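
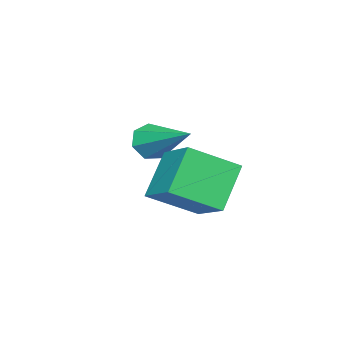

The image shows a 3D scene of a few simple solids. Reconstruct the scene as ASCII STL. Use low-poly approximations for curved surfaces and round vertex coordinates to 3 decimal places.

solid 
facet normal -0.271 -0.862 -0.429
outer loop
vertex 0.245 -0.794 3.417
vertex -0.126 -0.429 2.918
vertex 0.563 -0.638 2.902
endloop
endfacet
facet normal 0.861 -0.168 0.480
outer loop
vertex 0.245 -0.794 3.417
vertex 0.563 -0.638 2.902
vertex 0.446 1.389 3.822
endloop
endfacet
facet normal -0.271 -0.862 -0.429
outer loop
vertex 0.563 -0.638 2.902
vertex -0.126 -0.429 2.918
vertex 0.363 -0.325 2.4
endloop
endfacet
facet normal 0.947 0.176 -0.268
outer loop
vertex 0.563 -0.638 2.902
vertex 0.363 -0.325 2.4
vertex 0.446 1.389 3.822
endloop
endfacet
facet normal -0.271 -0.862 -0.429
outer loop
vertex 0.363 -0.325 2.4
vertex -0.126 -0.429 2.918
vertex -0.205 -0.091 2.288
endloop
endfacet
facet normal 0.381 0.579 -0.721
outer loop
vertex 0.363 -0.325 2.4
vertex -0.205 -0.091 2.288
vertex 0.446 1.389 3.822
endloop
endfacet
facet normal -0.269 -0.862 -0.429
outer loop
vertex -0.205 -0.091 2.288
vertex -0.126 -0.429 2.918
vertex -0.714 -0.112 2.65
endloop
endfacet
facet normal -0.412 0.737 -0.536
outer loop
vertex -0.205 -0.091 2.288
vertex -0.714 -0.112 2.65
vertex 0.446 1.389 3.822
endloop
endfacet
facet normal -0.271 -0.863 -0.427
outer loop
vertex -0.714 -0.112 2.65
vertex -0.126 -0.429 2.918
vertex -0.779 -0.371 3.215
endloop
endfacet
facet normal -0.835 0.530 0.147
outer loop
vertex -0.714 -0.112 2.65
vertex -0.779 -0.371 3.215
vertex 0.446 1.389 3.822
endloop
endfacet
facet normal -0.272 -0.862 -0.429
outer loop
vertex -0.779 -0.371 3.215
vertex -0.126 -0.429 2.918
vertex -0.353 -0.675 3.556
endloop
endfacet
facet normal -0.569 0.115 0.814
outer loop
vertex -0.779 -0.371 3.215
vertex -0.353 -0.675 3.556
vertex 0.446 1.389 3.822
endloop
endfacet
facet normal -0.271 -0.862 -0.429
outer loop
vertex -0.353 -0.675 3.556
vertex -0.126 -0.429 2.918
vertex 0.245 -0.794 3.417
endloop
endfacet
facet normal 0.185 -0.196 0.963
outer loop
vertex -0.353 -0.675 3.556
vertex 0.245 -0.794 3.417
vertex 0.446 1.389 3.822
endloop
endfacet
facet normal -0.456 -0.776 -0.437
outer loop
vertex 3.116 1.602 2.281
vertex 2.004 1.511 3.603
vertex 2.038 2.703 1.45
endloop
endfacet
facet normal 0.643 0.053 -0.764
outer loop
vertex 2.816 4.029 2.197
vertex 3.116 1.602 2.281
vertex 2.038 2.703 1.45
endloop
endfacet
facet normal -0.455 -0.776 -0.437
outer loop
vertex 2.038 2.703 1.45
vertex 2.004 1.511 3.603
vertex 0.926 2.611 2.772
endloop
endfacet
facet normal -0.616 0.629 -0.474
outer loop
vertex 0.926 2.611 2.772
vertex 2.816 4.029 2.197
vertex 2.038 2.703 1.45
endloop
endfacet
facet normal 0.616 -0.629 0.475
outer loop
vertex 3.116 1.602 2.281
vertex 2.782 2.837 4.35
vertex 2.004 1.511 3.603
endloop
endfacet
facet normal 0.643 0.053 -0.764
outer loop
vertex 3.894 2.929 3.028
vertex 3.116 1.602 2.281
vertex 2.816 4.029 2.197
endloop
endfacet
facet normal 0.616 -0.628 0.475
outer loop
vertex 3.894 2.929 3.028
vertex 2.782 2.837 4.35
vertex 3.116 1.602 2.281
endloop
endfacet
facet normal -0.643 -0.053 0.764
outer loop
vertex 2.004 1.511 3.603
vertex 2.782 2.837 4.35
vertex 0.926 2.611 2.772
endloop
endfacet
facet normal -0.616 0.628 -0.475
outer loop
vertex 1.704 3.938 3.519
vertex 2.816 4.029 2.197
vertex 0.926 2.611 2.772
endloop
endfacet
facet normal -0.643 -0.053 0.764
outer loop
vertex 0.926 2.611 2.772
vertex 2.782 2.837 4.35
vertex 1.704 3.938 3.519
endloop
endfacet
facet normal 0.455 0.776 0.436
outer loop
vertex 1.704 3.938 3.519
vertex 3.894 2.929 3.028
vertex 2.816 4.029 2.197
endloop
endfacet
facet normal 0.455 0.776 0.437
outer loop
vertex 2.782 2.837 4.35
vertex 3.894 2.929 3.028
vertex 1.704 3.938 3.519
endloop
endfacet

endsolid


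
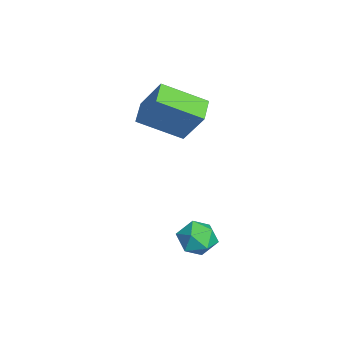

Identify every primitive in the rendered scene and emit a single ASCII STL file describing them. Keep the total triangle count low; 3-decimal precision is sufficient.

solid 
facet normal 0.242 0.056 0.969
outer loop
vertex 3.9 -1.027 0.022
vertex 3.408 -1.703 0.184
vertex 4.229 -1.811 -0.015
endloop
endfacet
facet normal 0.773 0.298 0.559
outer loop
vertex 3.9 -1.027 0.022
vertex 4.229 -1.811 -0.015
vertex 4.435 -1.235 -0.607
endloop
endfacet
facet normal 0.520 0.838 0.165
outer loop
vertex 3.9 -1.027 0.022
vertex 4.435 -1.235 -0.607
vertex 3.741 -0.771 -0.775
endloop
endfacet
facet normal -0.167 0.928 0.332
outer loop
vertex 3.9 -1.027 0.022
vertex 3.741 -0.771 -0.775
vertex 3.106 -1.06 -0.286
endloop
endfacet
facet normal -0.340 0.446 0.828
outer loop
vertex 3.9 -1.027 0.022
vertex 3.106 -1.06 -0.286
vertex 3.408 -1.703 0.184
endloop
endfacet
facet normal 0.967 -0.226 0.116
outer loop
vertex 4.435 -1.235 -0.607
vertex 4.229 -1.811 -0.015
vertex 4.274 -2.04 -0.834
endloop
endfacet
facet normal 0.107 -0.618 0.779
outer loop
vertex 4.229 -1.811 -0.015
vertex 3.408 -1.703 0.184
vertex 3.639 -2.329 -0.345
endloop
endfacet
facet normal -0.834 0.011 0.551
outer loop
vertex 3.408 -1.703 0.184
vertex 3.106 -1.06 -0.286
vertex 2.945 -1.865 -0.513
endloop
endfacet
facet normal -0.555 0.793 -0.252
outer loop
vertex 3.106 -1.06 -0.286
vertex 3.741 -0.771 -0.775
vertex 3.151 -1.289 -1.105
endloop
endfacet
facet normal 0.558 0.646 -0.521
outer loop
vertex 3.741 -0.771 -0.775
vertex 4.435 -1.235 -0.607
vertex 3.972 -1.397 -1.304
endloop
endfacet
facet normal 0.167 -0.928 -0.332
outer loop
vertex 3.48 -2.073 -1.142
vertex 4.274 -2.04 -0.834
vertex 3.639 -2.329 -0.345
endloop
endfacet
facet normal -0.520 -0.838 -0.165
outer loop
vertex 3.48 -2.073 -1.142
vertex 3.639 -2.329 -0.345
vertex 2.945 -1.865 -0.513
endloop
endfacet
facet normal -0.773 -0.298 -0.559
outer loop
vertex 3.48 -2.073 -1.142
vertex 2.945 -1.865 -0.513
vertex 3.151 -1.289 -1.105
endloop
endfacet
facet normal -0.242 -0.056 -0.969
outer loop
vertex 3.48 -2.073 -1.142
vertex 3.151 -1.289 -1.105
vertex 3.972 -1.397 -1.304
endloop
endfacet
facet normal 0.340 -0.446 -0.828
outer loop
vertex 3.48 -2.073 -1.142
vertex 3.972 -1.397 -1.304
vertex 4.274 -2.04 -0.834
endloop
endfacet
facet normal 0.555 -0.793 0.252
outer loop
vertex 3.639 -2.329 -0.345
vertex 4.274 -2.04 -0.834
vertex 4.229 -1.811 -0.015
endloop
endfacet
facet normal -0.558 -0.646 0.521
outer loop
vertex 2.945 -1.865 -0.513
vertex 3.639 -2.329 -0.345
vertex 3.408 -1.703 0.184
endloop
endfacet
facet normal -0.967 0.226 -0.116
outer loop
vertex 3.151 -1.289 -1.105
vertex 2.945 -1.865 -0.513
vertex 3.106 -1.06 -0.286
endloop
endfacet
facet normal -0.107 0.618 -0.779
outer loop
vertex 3.972 -1.397 -1.304
vertex 3.151 -1.289 -1.105
vertex 3.741 -0.771 -0.775
endloop
endfacet
facet normal 0.834 -0.011 -0.551
outer loop
vertex 4.274 -2.04 -0.834
vertex 3.972 -1.397 -1.304
vertex 4.435 -1.235 -0.607
endloop
endfacet
facet normal -0.360 -0.422 -0.832
outer loop
vertex -0.498 -3.637 3.094
vertex -1.542 -3.402 3.426
vertex -0.397 -1.829 2.133
endloop
endfacet
facet normal 0.932 -0.209 -0.296
outer loop
vertex 0.242 -1.078 3.614
vertex -0.498 -3.637 3.094
vertex -0.397 -1.829 2.133
endloop
endfacet
facet normal -0.359 -0.423 -0.832
outer loop
vertex -0.397 -1.829 2.133
vertex -1.542 -3.402 3.426
vertex -1.441 -1.595 2.464
endloop
endfacet
facet normal 0.049 0.882 -0.469
outer loop
vertex -1.441 -1.595 2.464
vertex 0.242 -1.078 3.614
vertex -0.397 -1.829 2.133
endloop
endfacet
facet normal -0.050 -0.882 0.469
outer loop
vertex -0.498 -3.637 3.094
vertex -0.903 -2.651 4.907
vertex -1.542 -3.402 3.426
endloop
endfacet
facet normal 0.932 -0.209 -0.296
outer loop
vertex 0.141 -2.885 4.576
vertex -0.498 -3.637 3.094
vertex 0.242 -1.078 3.614
endloop
endfacet
facet normal -0.049 -0.882 0.469
outer loop
vertex 0.141 -2.885 4.576
vertex -0.903 -2.651 4.907
vertex -0.498 -3.637 3.094
endloop
endfacet
facet normal -0.932 0.210 0.296
outer loop
vertex -1.542 -3.402 3.426
vertex -0.903 -2.651 4.907
vertex -1.441 -1.595 2.464
endloop
endfacet
facet normal 0.049 0.882 -0.469
outer loop
vertex -0.802 -0.843 3.946
vertex 0.242 -1.078 3.614
vertex -1.441 -1.595 2.464
endloop
endfacet
facet normal -0.932 0.209 0.296
outer loop
vertex -1.441 -1.595 2.464
vertex -0.903 -2.651 4.907
vertex -0.802 -0.843 3.946
endloop
endfacet
facet normal 0.360 0.423 0.832
outer loop
vertex -0.802 -0.843 3.946
vertex 0.141 -2.885 4.576
vertex 0.242 -1.078 3.614
endloop
endfacet
facet normal 0.359 0.422 0.832
outer loop
vertex -0.903 -2.651 4.907
vertex 0.141 -2.885 4.576
vertex -0.802 -0.843 3.946
endloop
endfacet

endsolid


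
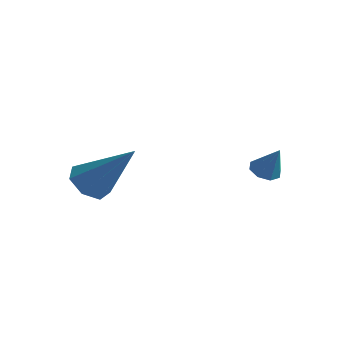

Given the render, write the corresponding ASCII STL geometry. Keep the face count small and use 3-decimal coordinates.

solid 
facet normal -0.493 0.032 -0.869
outer loop
vertex 3.604 3.578 -2.745
vertex 3.207 3.839 -2.51
vertex 3.653 3.98 -2.758
endloop
endfacet
facet normal 0.986 -0.124 -0.113
outer loop
vertex 3.604 3.578 -2.745
vertex 3.653 3.98 -2.758
vertex 3.773 3.801 -1.51
endloop
endfacet
facet normal -0.493 0.032 -0.869
outer loop
vertex 3.653 3.98 -2.758
vertex 3.207 3.839 -2.51
vertex 3.441 4.3 -2.626
endloop
endfacet
facet normal 0.833 0.553 -0.001
outer loop
vertex 3.653 3.98 -2.758
vertex 3.441 4.3 -2.626
vertex 3.773 3.801 -1.51
endloop
endfacet
facet normal -0.494 0.032 -0.869
outer loop
vertex 3.441 4.3 -2.626
vertex 3.207 3.839 -2.51
vertex 3.092 4.349 -2.426
endloop
endfacet
facet normal 0.305 0.900 0.312
outer loop
vertex 3.441 4.3 -2.626
vertex 3.092 4.349 -2.426
vertex 3.773 3.801 -1.51
endloop
endfacet
facet normal -0.494 0.032 -0.869
outer loop
vertex 3.092 4.349 -2.426
vertex 3.207 3.839 -2.51
vertex 2.81 4.1 -2.275
endloop
endfacet
facet normal -0.287 0.713 0.640
outer loop
vertex 3.092 4.349 -2.426
vertex 2.81 4.1 -2.275
vertex 3.773 3.801 -1.51
endloop
endfacet
facet normal -0.493 0.033 -0.869
outer loop
vertex 2.81 4.1 -2.275
vertex 3.207 3.839 -2.51
vertex 2.76 3.698 -2.262
endloop
endfacet
facet normal -0.600 0.100 0.794
outer loop
vertex 2.81 4.1 -2.275
vertex 2.76 3.698 -2.262
vertex 3.773 3.801 -1.51
endloop
endfacet
facet normal -0.493 0.032 -0.870
outer loop
vertex 2.76 3.698 -2.262
vertex 3.207 3.839 -2.51
vertex 2.972 3.378 -2.394
endloop
endfacet
facet normal -0.448 -0.578 0.682
outer loop
vertex 2.76 3.698 -2.262
vertex 2.972 3.378 -2.394
vertex 3.773 3.801 -1.51
endloop
endfacet
facet normal -0.493 0.033 -0.869
outer loop
vertex 2.972 3.378 -2.394
vertex 3.207 3.839 -2.51
vertex 3.321 3.328 -2.594
endloop
endfacet
facet normal 0.080 -0.925 0.371
outer loop
vertex 2.972 3.378 -2.394
vertex 3.321 3.328 -2.594
vertex 3.773 3.801 -1.51
endloop
endfacet
facet normal -0.493 0.033 -0.869
outer loop
vertex 3.321 3.328 -2.594
vertex 3.207 3.839 -2.51
vertex 3.604 3.578 -2.745
endloop
endfacet
facet normal 0.674 -0.738 0.041
outer loop
vertex 3.321 3.328 -2.594
vertex 3.604 3.578 -2.745
vertex 3.773 3.801 -1.51
endloop
endfacet
facet normal -0.668 -0.179 -0.722
outer loop
vertex 0.127 -0.126 -3.262
vertex -0.452 0.054 -2.771
vertex -0.058 0.525 -3.252
endloop
endfacet
facet normal 0.863 0.252 -0.438
outer loop
vertex 0.127 -0.126 -3.262
vertex -0.058 0.525 -3.252
vertex 1.012 0.446 -1.189
endloop
endfacet
facet normal -0.668 -0.178 -0.722
outer loop
vertex -0.058 0.525 -3.252
vertex -0.452 0.054 -2.771
vertex -0.54 0.821 -2.879
endloop
endfacet
facet normal 0.411 0.894 -0.179
outer loop
vertex -0.058 0.525 -3.252
vertex -0.54 0.821 -2.879
vertex 1.012 0.446 -1.189
endloop
endfacet
facet normal -0.669 -0.178 -0.722
outer loop
vertex -0.54 0.821 -2.879
vertex -0.452 0.054 -2.771
vertex -0.955 0.54 -2.425
endloop
endfacet
facet normal -0.196 0.904 0.380
outer loop
vertex -0.54 0.821 -2.879
vertex -0.955 0.54 -2.425
vertex 1.012 0.446 -1.189
endloop
endfacet
facet normal -0.669 -0.179 -0.721
outer loop
vertex -0.955 0.54 -2.425
vertex -0.452 0.054 -2.771
vertex -0.991 -0.108 -2.231
endloop
endfacet
facet normal -0.502 0.273 0.820
outer loop
vertex -0.955 0.54 -2.425
vertex -0.991 -0.108 -2.231
vertex 1.012 0.446 -1.189
endloop
endfacet
facet normal -0.669 -0.180 -0.721
outer loop
vertex -0.991 -0.108 -2.231
vertex -0.452 0.054 -2.771
vertex -0.621 -0.633 -2.443
endloop
endfacet
facet normal -0.276 -0.521 0.808
outer loop
vertex -0.991 -0.108 -2.231
vertex -0.621 -0.633 -2.443
vertex 1.012 0.446 -1.189
endloop
endfacet
facet normal -0.669 -0.180 -0.721
outer loop
vertex -0.621 -0.633 -2.443
vertex -0.452 0.054 -2.771
vertex -0.124 -0.641 -2.902
endloop
endfacet
facet normal 0.312 -0.882 0.353
outer loop
vertex -0.621 -0.633 -2.443
vertex -0.124 -0.641 -2.902
vertex 1.012 0.446 -1.189
endloop
endfacet
facet normal -0.668 -0.179 -0.722
outer loop
vertex -0.124 -0.641 -2.902
vertex -0.452 0.054 -2.771
vertex 0.127 -0.126 -3.262
endloop
endfacet
facet normal 0.818 -0.539 -0.201
outer loop
vertex -0.124 -0.641 -2.902
vertex 0.127 -0.126 -3.262
vertex 1.012 0.446 -1.189
endloop
endfacet

endsolid


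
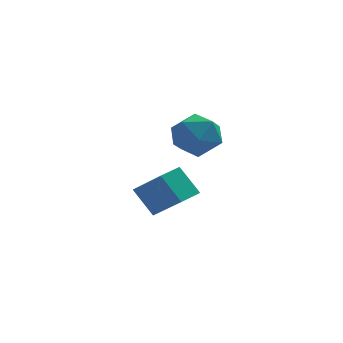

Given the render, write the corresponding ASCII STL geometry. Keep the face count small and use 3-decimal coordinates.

solid 
facet normal -0.007 -0.036 0.999
outer loop
vertex -1.075 -0.551 1.188
vertex -1.546 -1.537 1.149
vertex -0.456 -1.452 1.16
endloop
endfacet
facet normal 0.544 0.350 0.763
outer loop
vertex -1.075 -0.551 1.188
vertex -0.456 -1.452 1.16
vertex -0.179 -0.58 0.562
endloop
endfacet
facet normal 0.286 0.885 0.368
outer loop
vertex -1.075 -0.551 1.188
vertex -0.179 -0.58 0.562
vertex -1.098 -0.125 0.181
endloop
endfacet
facet normal -0.426 0.830 0.361
outer loop
vertex -1.075 -0.551 1.188
vertex -1.098 -0.125 0.181
vertex -1.943 -0.717 0.544
endloop
endfacet
facet normal -0.607 0.260 0.751
outer loop
vertex -1.075 -0.551 1.188
vertex -1.943 -0.717 0.544
vertex -1.546 -1.537 1.149
endloop
endfacet
facet normal 0.939 -0.067 0.338
outer loop
vertex -0.179 -0.58 0.562
vertex -0.456 -1.452 1.16
vertex -0.097 -1.583 0.136
endloop
endfacet
facet normal 0.047 -0.691 0.721
outer loop
vertex -0.456 -1.452 1.16
vertex -1.546 -1.537 1.149
vertex -0.942 -2.175 0.499
endloop
endfacet
facet normal -0.924 -0.211 0.320
outer loop
vertex -1.546 -1.537 1.149
vertex -1.943 -0.717 0.544
vertex -1.861 -1.72 0.118
endloop
endfacet
facet normal -0.631 0.710 -0.312
outer loop
vertex -1.943 -0.717 0.544
vertex -1.098 -0.125 0.181
vertex -1.584 -0.848 -0.48
endloop
endfacet
facet normal 0.520 0.799 -0.301
outer loop
vertex -1.098 -0.125 0.181
vertex -0.179 -0.58 0.562
vertex -0.494 -0.763 -0.469
endloop
endfacet
facet normal 0.426 -0.830 -0.361
outer loop
vertex -0.965 -1.749 -0.508
vertex -0.097 -1.583 0.136
vertex -0.942 -2.175 0.499
endloop
endfacet
facet normal -0.286 -0.885 -0.368
outer loop
vertex -0.965 -1.749 -0.508
vertex -0.942 -2.175 0.499
vertex -1.861 -1.72 0.118
endloop
endfacet
facet normal -0.544 -0.350 -0.763
outer loop
vertex -0.965 -1.749 -0.508
vertex -1.861 -1.72 0.118
vertex -1.584 -0.848 -0.48
endloop
endfacet
facet normal 0.007 0.036 -0.999
outer loop
vertex -0.965 -1.749 -0.508
vertex -1.584 -0.848 -0.48
vertex -0.494 -0.763 -0.469
endloop
endfacet
facet normal 0.607 -0.260 -0.751
outer loop
vertex -0.965 -1.749 -0.508
vertex -0.494 -0.763 -0.469
vertex -0.097 -1.583 0.136
endloop
endfacet
facet normal 0.631 -0.710 0.312
outer loop
vertex -0.942 -2.175 0.499
vertex -0.097 -1.583 0.136
vertex -0.456 -1.452 1.16
endloop
endfacet
facet normal -0.520 -0.799 0.301
outer loop
vertex -1.861 -1.72 0.118
vertex -0.942 -2.175 0.499
vertex -1.546 -1.537 1.149
endloop
endfacet
facet normal -0.939 0.067 -0.338
outer loop
vertex -1.584 -0.848 -0.48
vertex -1.861 -1.72 0.118
vertex -1.943 -0.717 0.544
endloop
endfacet
facet normal -0.047 0.691 -0.721
outer loop
vertex -0.494 -0.763 -0.469
vertex -1.584 -0.848 -0.48
vertex -1.098 -0.125 0.181
endloop
endfacet
facet normal 0.924 0.211 -0.320
outer loop
vertex -0.097 -1.583 0.136
vertex -0.494 -0.763 -0.469
vertex -0.179 -0.58 0.562
endloop
endfacet
facet normal -0.526 0.354 0.774
outer loop
vertex -2.34 1.117 -2.721
vertex -1.632 1.966 -2.628
vertex -3.431 2.161 -3.939
endloop
endfacet
facet normal -0.638 -0.765 -0.084
outer loop
vertex -2.648 1.634 -5.092
vertex -2.34 1.117 -2.721
vertex -3.431 2.161 -3.939
endloop
endfacet
facet normal -0.526 0.354 0.774
outer loop
vertex -3.431 2.161 -3.939
vertex -1.632 1.966 -2.628
vertex -2.723 3.01 -3.846
endloop
endfacet
facet normal -0.563 0.538 -0.628
outer loop
vertex -2.723 3.01 -3.846
vertex -2.648 1.634 -5.092
vertex -3.431 2.161 -3.939
endloop
endfacet
facet normal 0.563 -0.538 0.628
outer loop
vertex -2.34 1.117 -2.721
vertex -0.849 1.439 -3.781
vertex -1.632 1.966 -2.628
endloop
endfacet
facet normal -0.638 -0.765 -0.084
outer loop
vertex -1.557 0.59 -3.874
vertex -2.34 1.117 -2.721
vertex -2.648 1.634 -5.092
endloop
endfacet
facet normal 0.563 -0.538 0.628
outer loop
vertex -1.557 0.59 -3.874
vertex -0.849 1.439 -3.781
vertex -2.34 1.117 -2.721
endloop
endfacet
facet normal 0.638 0.765 0.084
outer loop
vertex -1.632 1.966 -2.628
vertex -0.849 1.439 -3.781
vertex -2.723 3.01 -3.846
endloop
endfacet
facet normal -0.563 0.538 -0.628
outer loop
vertex -1.94 2.483 -4.999
vertex -2.648 1.634 -5.092
vertex -2.723 3.01 -3.846
endloop
endfacet
facet normal 0.638 0.765 0.084
outer loop
vertex -2.723 3.01 -3.846
vertex -0.849 1.439 -3.781
vertex -1.94 2.483 -4.999
endloop
endfacet
facet normal 0.526 -0.354 -0.774
outer loop
vertex -1.94 2.483 -4.999
vertex -1.557 0.59 -3.874
vertex -2.648 1.634 -5.092
endloop
endfacet
facet normal 0.526 -0.354 -0.774
outer loop
vertex -0.849 1.439 -3.781
vertex -1.557 0.59 -3.874
vertex -1.94 2.483 -4.999
endloop
endfacet

endsolid


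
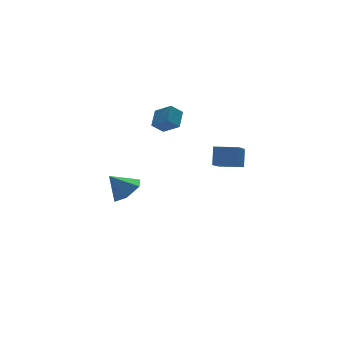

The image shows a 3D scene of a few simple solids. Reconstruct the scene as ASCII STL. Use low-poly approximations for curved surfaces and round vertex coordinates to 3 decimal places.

solid 
facet normal 0.573 -0.319 -0.755
outer loop
vertex 0.886 2.255 -1.058
vertex 0.044 2.095 -1.629
vertex 0.518 3.009 -1.655
endloop
endfacet
facet normal 0.336 0.680 0.652
outer loop
vertex 0.886 2.255 -1.058
vertex 0.518 3.009 -1.655
vertex -0.804 2.565 -0.511
endloop
endfacet
facet normal 0.573 -0.319 -0.755
outer loop
vertex 0.518 3.009 -1.655
vertex 0.044 2.095 -1.629
vertex -0.324 2.849 -2.226
endloop
endfacet
facet normal -0.245 0.965 0.091
outer loop
vertex 0.518 3.009 -1.655
vertex -0.324 2.849 -2.226
vertex -0.804 2.565 -0.511
endloop
endfacet
facet normal 0.573 -0.318 -0.755
outer loop
vertex -0.324 2.849 -2.226
vertex 0.044 2.095 -1.629
vertex -0.798 1.934 -2.2
endloop
endfacet
facet normal -0.877 0.449 -0.171
outer loop
vertex -0.324 2.849 -2.226
vertex -0.798 1.934 -2.2
vertex -0.804 2.565 -0.511
endloop
endfacet
facet normal 0.573 -0.318 -0.755
outer loop
vertex -0.798 1.934 -2.2
vertex 0.044 2.095 -1.629
vertex -0.43 1.18 -1.603
endloop
endfacet
facet normal -0.927 -0.351 0.128
outer loop
vertex -0.798 1.934 -2.2
vertex -0.43 1.18 -1.603
vertex -0.804 2.565 -0.511
endloop
endfacet
facet normal 0.573 -0.318 -0.755
outer loop
vertex -0.43 1.18 -1.603
vertex 0.044 2.095 -1.629
vertex 0.412 1.34 -1.032
endloop
endfacet
facet normal -0.346 -0.637 0.689
outer loop
vertex -0.43 1.18 -1.603
vertex 0.412 1.34 -1.032
vertex -0.804 2.565 -0.511
endloop
endfacet
facet normal 0.573 -0.318 -0.755
outer loop
vertex 0.412 1.34 -1.032
vertex 0.044 2.095 -1.629
vertex 0.886 2.255 -1.058
endloop
endfacet
facet normal 0.286 -0.121 0.951
outer loop
vertex 0.412 1.34 -1.032
vertex 0.886 2.255 -1.058
vertex -0.804 2.565 -0.511
endloop
endfacet
facet normal -0.266 -0.431 -0.862
outer loop
vertex 3.296 -4.437 2.649
vertex 2.201 -3.633 2.585
vertex 4.44 -2.964 1.56
endloop
endfacet
facet normal 0.805 -0.591 0.047
outer loop
vertex 4.759 -2.447 2.595
vertex 3.296 -4.437 2.649
vertex 4.44 -2.964 1.56
endloop
endfacet
facet normal -0.266 -0.430 -0.863
outer loop
vertex 4.44 -2.964 1.56
vertex 2.201 -3.633 2.585
vertex 3.345 -2.16 1.497
endloop
endfacet
facet normal 0.530 0.682 -0.504
outer loop
vertex 3.345 -2.16 1.497
vertex 4.759 -2.447 2.595
vertex 4.44 -2.964 1.56
endloop
endfacet
facet normal -0.530 -0.682 0.504
outer loop
vertex 3.296 -4.437 2.649
vertex 2.52 -3.116 3.62
vertex 2.201 -3.633 2.585
endloop
endfacet
facet normal 0.805 -0.591 0.047
outer loop
vertex 3.615 -3.92 3.683
vertex 3.296 -4.437 2.649
vertex 4.759 -2.447 2.595
endloop
endfacet
facet normal -0.530 -0.682 0.504
outer loop
vertex 3.615 -3.92 3.683
vertex 2.52 -3.116 3.62
vertex 3.296 -4.437 2.649
endloop
endfacet
facet normal -0.805 0.591 -0.047
outer loop
vertex 2.201 -3.633 2.585
vertex 2.52 -3.116 3.62
vertex 3.345 -2.16 1.497
endloop
endfacet
facet normal 0.530 0.682 -0.504
outer loop
vertex 3.664 -1.643 2.531
vertex 4.759 -2.447 2.595
vertex 3.345 -2.16 1.497
endloop
endfacet
facet normal -0.805 0.591 -0.047
outer loop
vertex 3.345 -2.16 1.497
vertex 2.52 -3.116 3.62
vertex 3.664 -1.643 2.531
endloop
endfacet
facet normal 0.266 0.431 0.862
outer loop
vertex 3.664 -1.643 2.531
vertex 3.615 -3.92 3.683
vertex 4.759 -2.447 2.595
endloop
endfacet
facet normal 0.267 0.431 0.862
outer loop
vertex 2.52 -3.116 3.62
vertex 3.615 -3.92 3.683
vertex 3.664 -1.643 2.531
endloop
endfacet
facet normal -0.749 0.058 0.660
outer loop
vertex 2.842 2.765 2.844
vertex 3.479 3.593 3.494
vertex 2.317 3.701 2.166
endloop
endfacet
facet normal -0.517 -0.673 -0.529
outer loop
vertex 3.021 3.647 1.546
vertex 2.842 2.765 2.844
vertex 2.317 3.701 2.166
endloop
endfacet
facet normal -0.749 0.058 0.660
outer loop
vertex 2.317 3.701 2.166
vertex 3.479 3.593 3.494
vertex 2.954 4.529 2.816
endloop
endfacet
facet normal -0.414 0.737 -0.534
outer loop
vertex 2.954 4.529 2.816
vertex 3.021 3.647 1.546
vertex 2.317 3.701 2.166
endloop
endfacet
facet normal 0.414 -0.737 0.534
outer loop
vertex 2.842 2.765 2.844
vertex 4.183 3.539 2.874
vertex 3.479 3.593 3.494
endloop
endfacet
facet normal -0.517 -0.673 -0.529
outer loop
vertex 3.546 2.711 2.224
vertex 2.842 2.765 2.844
vertex 3.021 3.647 1.546
endloop
endfacet
facet normal 0.414 -0.737 0.534
outer loop
vertex 3.546 2.711 2.224
vertex 4.183 3.539 2.874
vertex 2.842 2.765 2.844
endloop
endfacet
facet normal 0.517 0.673 0.529
outer loop
vertex 3.479 3.593 3.494
vertex 4.183 3.539 2.874
vertex 2.954 4.529 2.816
endloop
endfacet
facet normal -0.414 0.737 -0.534
outer loop
vertex 3.658 4.475 2.196
vertex 3.021 3.647 1.546
vertex 2.954 4.529 2.816
endloop
endfacet
facet normal 0.517 0.673 0.529
outer loop
vertex 2.954 4.529 2.816
vertex 4.183 3.539 2.874
vertex 3.658 4.475 2.196
endloop
endfacet
facet normal 0.749 -0.058 -0.660
outer loop
vertex 3.658 4.475 2.196
vertex 3.546 2.711 2.224
vertex 3.021 3.647 1.546
endloop
endfacet
facet normal 0.749 -0.058 -0.660
outer loop
vertex 4.183 3.539 2.874
vertex 3.546 2.711 2.224
vertex 3.658 4.475 2.196
endloop
endfacet

endsolid


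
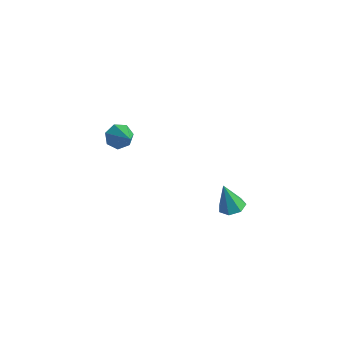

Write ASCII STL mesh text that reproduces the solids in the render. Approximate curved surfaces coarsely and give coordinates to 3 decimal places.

solid 
facet normal -0.764 0.319 -0.561
outer loop
vertex -3.12 3.257 1.238
vertex -3.666 3.003 1.838
vertex -3.287 3.759 1.751
endloop
endfacet
facet normal 0.846 0.492 -0.206
outer loop
vertex -3.12 3.257 1.238
vertex -3.287 3.759 1.751
vertex -2.214 2.397 2.902
endloop
endfacet
facet normal -0.765 0.319 -0.560
outer loop
vertex -3.287 3.759 1.751
vertex -3.666 3.003 1.838
vertex -3.739 3.692 2.33
endloop
endfacet
facet normal 0.471 0.756 0.455
outer loop
vertex -3.287 3.759 1.751
vertex -3.739 3.692 2.33
vertex -2.214 2.397 2.902
endloop
endfacet
facet normal -0.764 0.319 -0.560
outer loop
vertex -3.739 3.692 2.33
vertex -3.666 3.003 1.838
vertex -4.136 3.106 2.538
endloop
endfacet
facet normal -0.044 0.360 0.932
outer loop
vertex -3.739 3.692 2.33
vertex -4.136 3.106 2.538
vertex -2.214 2.397 2.902
endloop
endfacet
facet normal -0.764 0.319 -0.560
outer loop
vertex -4.136 3.106 2.538
vertex -3.666 3.003 1.838
vertex -4.179 2.443 2.219
endloop
endfacet
facet normal -0.310 -0.396 0.864
outer loop
vertex -4.136 3.106 2.538
vertex -4.179 2.443 2.219
vertex -2.214 2.397 2.902
endloop
endfacet
facet normal -0.765 0.320 -0.560
outer loop
vertex -4.179 2.443 2.219
vertex -3.666 3.003 1.838
vertex -3.836 2.201 1.612
endloop
endfacet
facet normal -0.128 -0.944 0.304
outer loop
vertex -4.179 2.443 2.219
vertex -3.836 2.201 1.612
vertex -2.214 2.397 2.902
endloop
endfacet
facet normal -0.764 0.320 -0.561
outer loop
vertex -3.836 2.201 1.612
vertex -3.666 3.003 1.838
vertex -3.364 2.564 1.176
endloop
endfacet
facet normal 0.366 -0.871 -0.328
outer loop
vertex -3.836 2.201 1.612
vertex -3.364 2.564 1.176
vertex -2.214 2.397 2.902
endloop
endfacet
facet normal -0.764 0.319 -0.560
outer loop
vertex -3.364 2.564 1.176
vertex -3.666 3.003 1.838
vertex -3.12 3.257 1.238
endloop
endfacet
facet normal 0.799 -0.232 -0.555
outer loop
vertex -3.364 2.564 1.176
vertex -3.12 3.257 1.238
vertex -2.214 2.397 2.902
endloop
endfacet
facet normal 0.228 0.150 -0.962
outer loop
vertex 4.706 3.976 0.535
vertex 4.137 3.486 0.324
vertex 4.098 4.257 0.435
endloop
endfacet
facet normal 0.270 0.783 0.560
outer loop
vertex 4.706 3.976 0.535
vertex 4.098 4.257 0.435
vertex 3.723 3.214 2.076
endloop
endfacet
facet normal 0.226 0.150 -0.962
outer loop
vertex 4.098 4.257 0.435
vertex 4.137 3.486 0.324
vertex 3.519 3.957 0.252
endloop
endfacet
facet normal -0.517 0.771 0.372
outer loop
vertex 4.098 4.257 0.435
vertex 3.519 3.957 0.252
vertex 3.723 3.214 2.076
endloop
endfacet
facet normal 0.227 0.151 -0.962
outer loop
vertex 3.519 3.957 0.252
vertex 4.137 3.486 0.324
vertex 3.406 3.303 0.123
endloop
endfacet
facet normal -0.977 0.136 0.165
outer loop
vertex 3.519 3.957 0.252
vertex 3.406 3.303 0.123
vertex 3.723 3.214 2.076
endloop
endfacet
facet normal 0.227 0.149 -0.962
outer loop
vertex 3.406 3.303 0.123
vertex 4.137 3.486 0.324
vertex 3.842 2.786 0.146
endloop
endfacet
facet normal -0.763 -0.639 0.095
outer loop
vertex 3.406 3.303 0.123
vertex 3.842 2.786 0.146
vertex 3.723 3.214 2.076
endloop
endfacet
facet normal 0.227 0.149 -0.962
outer loop
vertex 3.842 2.786 0.146
vertex 4.137 3.486 0.324
vertex 4.5 2.796 0.303
endloop
endfacet
facet normal -0.036 -0.976 0.214
outer loop
vertex 3.842 2.786 0.146
vertex 4.5 2.796 0.303
vertex 3.723 3.214 2.076
endloop
endfacet
facet normal 0.227 0.149 -0.962
outer loop
vertex 4.5 2.796 0.303
vertex 4.137 3.486 0.324
vertex 4.885 3.326 0.476
endloop
endfacet
facet normal 0.656 -0.618 0.433
outer loop
vertex 4.5 2.796 0.303
vertex 4.885 3.326 0.476
vertex 3.723 3.214 2.076
endloop
endfacet
facet normal 0.228 0.150 -0.962
outer loop
vertex 4.885 3.326 0.476
vertex 4.137 3.486 0.324
vertex 4.706 3.976 0.535
endloop
endfacet
facet normal 0.793 0.165 0.587
outer loop
vertex 4.885 3.326 0.476
vertex 4.706 3.976 0.535
vertex 3.723 3.214 2.076
endloop
endfacet

endsolid


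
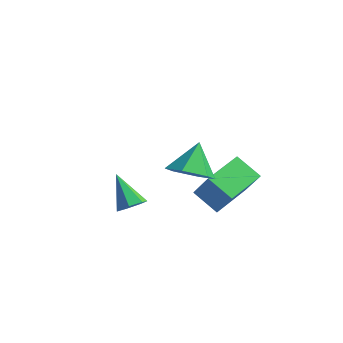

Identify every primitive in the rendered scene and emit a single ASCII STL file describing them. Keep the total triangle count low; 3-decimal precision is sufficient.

solid 
facet normal 0.625 -0.399 -0.670
outer loop
vertex 0.69 -0.703 -0.717
vertex 0.239 -0.696 -1.142
vertex 0.656 -0.256 -1.015
endloop
endfacet
facet normal 0.516 0.502 0.694
outer loop
vertex 0.69 -0.703 -0.717
vertex 0.656 -0.256 -1.015
vertex -0.719 -0.084 -0.118
endloop
endfacet
facet normal 0.626 -0.399 -0.670
outer loop
vertex 0.656 -0.256 -1.015
vertex 0.239 -0.696 -1.142
vertex 0.308 -0.14 -1.409
endloop
endfacet
facet normal 0.196 0.974 0.114
outer loop
vertex 0.656 -0.256 -1.015
vertex 0.308 -0.14 -1.409
vertex -0.719 -0.084 -0.118
endloop
endfacet
facet normal 0.626 -0.399 -0.670
outer loop
vertex 0.308 -0.14 -1.409
vertex 0.239 -0.696 -1.142
vertex -0.092 -0.443 -1.602
endloop
endfacet
facet normal -0.434 0.816 -0.381
outer loop
vertex 0.308 -0.14 -1.409
vertex -0.092 -0.443 -1.602
vertex -0.719 -0.084 -0.118
endloop
endfacet
facet normal 0.626 -0.400 -0.670
outer loop
vertex -0.092 -0.443 -1.602
vertex 0.239 -0.696 -1.142
vertex -0.243 -0.936 -1.449
endloop
endfacet
facet normal -0.898 0.146 -0.415
outer loop
vertex -0.092 -0.443 -1.602
vertex -0.243 -0.936 -1.449
vertex -0.719 -0.084 -0.118
endloop
endfacet
facet normal 0.626 -0.401 -0.669
outer loop
vertex -0.243 -0.936 -1.449
vertex 0.239 -0.696 -1.142
vertex -0.032 -1.248 -1.065
endloop
endfacet
facet normal -0.848 -0.529 0.036
outer loop
vertex -0.243 -0.936 -1.449
vertex -0.032 -1.248 -1.065
vertex -0.719 -0.084 -0.118
endloop
endfacet
facet normal 0.625 -0.400 -0.670
outer loop
vertex -0.032 -1.248 -1.065
vertex 0.239 -0.696 -1.142
vertex 0.383 -1.144 -0.74
endloop
endfacet
facet normal -0.320 -0.704 0.634
outer loop
vertex -0.032 -1.248 -1.065
vertex 0.383 -1.144 -0.74
vertex -0.719 -0.084 -0.118
endloop
endfacet
facet normal 0.625 -0.400 -0.670
outer loop
vertex 0.383 -1.144 -0.74
vertex 0.239 -0.696 -1.142
vertex 0.69 -0.703 -0.717
endloop
endfacet
facet normal 0.285 -0.247 0.926
outer loop
vertex 0.383 -1.144 -0.74
vertex 0.69 -0.703 -0.717
vertex -0.719 -0.084 -0.118
endloop
endfacet
facet normal -0.485 0.139 -0.863
outer loop
vertex 1.883 1.064 -1.052
vertex 2.218 2.82 -0.957
vertex 2.934 0.897 -1.669
endloop
endfacet
facet normal -0.187 -0.981 -0.053
outer loop
vertex 3.622 0.7 -0.443
vertex 1.883 1.064 -1.052
vertex 2.934 0.897 -1.669
endloop
endfacet
facet normal -0.485 0.139 -0.863
outer loop
vertex 2.934 0.897 -1.669
vertex 2.218 2.82 -0.957
vertex 3.268 2.653 -1.574
endloop
endfacet
facet normal 0.855 -0.135 -0.501
outer loop
vertex 3.268 2.653 -1.574
vertex 3.622 0.7 -0.443
vertex 2.934 0.897 -1.669
endloop
endfacet
facet normal -0.855 0.136 0.501
outer loop
vertex 1.883 1.064 -1.052
vertex 2.906 2.623 0.269
vertex 2.218 2.82 -0.957
endloop
endfacet
facet normal -0.187 -0.981 -0.053
outer loop
vertex 2.572 0.867 0.174
vertex 1.883 1.064 -1.052
vertex 3.622 0.7 -0.443
endloop
endfacet
facet normal -0.854 0.135 0.502
outer loop
vertex 2.572 0.867 0.174
vertex 2.906 2.623 0.269
vertex 1.883 1.064 -1.052
endloop
endfacet
facet normal 0.187 0.981 0.053
outer loop
vertex 2.218 2.82 -0.957
vertex 2.906 2.623 0.269
vertex 3.268 2.653 -1.574
endloop
endfacet
facet normal 0.854 -0.136 -0.502
outer loop
vertex 3.957 2.456 -0.348
vertex 3.622 0.7 -0.443
vertex 3.268 2.653 -1.574
endloop
endfacet
facet normal 0.187 0.981 0.053
outer loop
vertex 3.268 2.653 -1.574
vertex 2.906 2.623 0.269
vertex 3.957 2.456 -0.348
endloop
endfacet
facet normal 0.485 -0.139 0.863
outer loop
vertex 3.957 2.456 -0.348
vertex 2.572 0.867 0.174
vertex 3.622 0.7 -0.443
endloop
endfacet
facet normal 0.485 -0.139 0.863
outer loop
vertex 2.906 2.623 0.269
vertex 2.572 0.867 0.174
vertex 3.957 2.456 -0.348
endloop
endfacet
facet normal 0.089 -0.703 -0.706
outer loop
vertex 4.309 -2.174 3.1
vertex 3.54 -2.55 3.377
vertex 3.525 -1.913 2.741
endloop
endfacet
facet normal 0.374 0.915 -0.151
outer loop
vertex 4.309 -2.174 3.1
vertex 3.525 -1.913 2.741
vertex 3.42 -1.61 4.323
endloop
endfacet
facet normal 0.088 -0.703 -0.706
outer loop
vertex 3.525 -1.913 2.741
vertex 3.54 -2.55 3.377
vertex 2.756 -2.289 3.019
endloop
endfacet
facet normal -0.487 0.851 -0.195
outer loop
vertex 3.525 -1.913 2.741
vertex 2.756 -2.289 3.019
vertex 3.42 -1.61 4.323
endloop
endfacet
facet normal 0.089 -0.702 -0.707
outer loop
vertex 2.756 -2.289 3.019
vertex 3.54 -2.55 3.377
vertex 2.77 -2.927 3.654
endloop
endfacet
facet normal -0.906 0.289 0.311
outer loop
vertex 2.756 -2.289 3.019
vertex 2.77 -2.927 3.654
vertex 3.42 -1.61 4.323
endloop
endfacet
facet normal 0.089 -0.702 -0.707
outer loop
vertex 2.77 -2.927 3.654
vertex 3.54 -2.55 3.377
vertex 3.554 -3.188 4.012
endloop
endfacet
facet normal -0.463 -0.209 0.861
outer loop
vertex 2.77 -2.927 3.654
vertex 3.554 -3.188 4.012
vertex 3.42 -1.61 4.323
endloop
endfacet
facet normal 0.089 -0.702 -0.707
outer loop
vertex 3.554 -3.188 4.012
vertex 3.54 -2.55 3.377
vertex 4.323 -2.811 3.735
endloop
endfacet
facet normal 0.397 -0.145 0.906
outer loop
vertex 3.554 -3.188 4.012
vertex 4.323 -2.811 3.735
vertex 3.42 -1.61 4.323
endloop
endfacet
facet normal 0.089 -0.702 -0.706
outer loop
vertex 4.323 -2.811 3.735
vertex 3.54 -2.55 3.377
vertex 4.309 -2.174 3.1
endloop
endfacet
facet normal 0.816 0.417 0.401
outer loop
vertex 4.323 -2.811 3.735
vertex 4.309 -2.174 3.1
vertex 3.42 -1.61 4.323
endloop
endfacet

endsolid


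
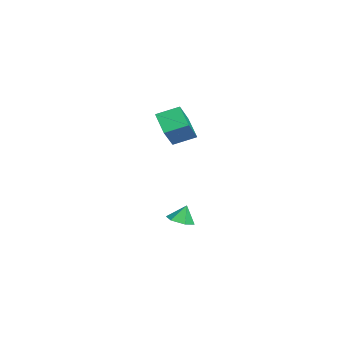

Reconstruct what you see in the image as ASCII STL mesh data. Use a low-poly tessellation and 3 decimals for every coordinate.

solid 
facet normal -0.692 0.269 -0.670
outer loop
vertex 1.267 -4.162 1.977
vertex 1.261 -2.949 2.471
vertex 2.307 -3.783 1.056
endloop
endfacet
facet normal 0.004 -0.926 -0.377
outer loop
vertex 3.559 -4.271 2.269
vertex 1.267 -4.162 1.977
vertex 2.307 -3.783 1.056
endloop
endfacet
facet normal -0.692 0.269 -0.670
outer loop
vertex 2.307 -3.783 1.056
vertex 1.261 -2.949 2.471
vertex 2.301 -2.569 1.55
endloop
endfacet
facet normal 0.722 0.264 -0.639
outer loop
vertex 2.301 -2.569 1.55
vertex 3.559 -4.271 2.269
vertex 2.307 -3.783 1.056
endloop
endfacet
facet normal -0.722 -0.264 0.639
outer loop
vertex 1.267 -4.162 1.977
vertex 2.513 -3.437 3.684
vertex 1.261 -2.949 2.471
endloop
endfacet
facet normal 0.004 -0.926 -0.377
outer loop
vertex 2.519 -4.651 3.19
vertex 1.267 -4.162 1.977
vertex 3.559 -4.271 2.269
endloop
endfacet
facet normal -0.722 -0.264 0.639
outer loop
vertex 2.519 -4.651 3.19
vertex 2.513 -3.437 3.684
vertex 1.267 -4.162 1.977
endloop
endfacet
facet normal -0.004 0.926 0.377
outer loop
vertex 1.261 -2.949 2.471
vertex 2.513 -3.437 3.684
vertex 2.301 -2.569 1.55
endloop
endfacet
facet normal 0.722 0.264 -0.639
outer loop
vertex 3.553 -3.058 2.763
vertex 3.559 -4.271 2.269
vertex 2.301 -2.569 1.55
endloop
endfacet
facet normal -0.004 0.926 0.377
outer loop
vertex 2.301 -2.569 1.55
vertex 2.513 -3.437 3.684
vertex 3.553 -3.058 2.763
endloop
endfacet
facet normal 0.692 -0.269 0.670
outer loop
vertex 3.553 -3.058 2.763
vertex 2.519 -4.651 3.19
vertex 3.559 -4.271 2.269
endloop
endfacet
facet normal 0.692 -0.269 0.670
outer loop
vertex 2.513 -3.437 3.684
vertex 2.519 -4.651 3.19
vertex 3.553 -3.058 2.763
endloop
endfacet
facet normal 0.113 -0.321 -0.940
outer loop
vertex 2.443 -3.168 -4.398
vertex 1.7 -3.37 -4.418
vertex 1.913 -2.662 -4.634
endloop
endfacet
facet normal 0.546 0.748 0.377
outer loop
vertex 2.443 -3.168 -4.398
vertex 1.913 -2.662 -4.634
vertex 1.58 -3.03 -3.422
endloop
endfacet
facet normal 0.114 -0.321 -0.940
outer loop
vertex 1.913 -2.662 -4.634
vertex 1.7 -3.37 -4.418
vertex 1.17 -2.864 -4.655
endloop
endfacet
facet normal -0.262 0.941 0.214
outer loop
vertex 1.913 -2.662 -4.634
vertex 1.17 -2.864 -4.655
vertex 1.58 -3.03 -3.422
endloop
endfacet
facet normal 0.114 -0.321 -0.940
outer loop
vertex 1.17 -2.864 -4.655
vertex 1.7 -3.37 -4.418
vertex 0.958 -3.572 -4.439
endloop
endfacet
facet normal -0.868 0.363 0.338
outer loop
vertex 1.17 -2.864 -4.655
vertex 0.958 -3.572 -4.439
vertex 1.58 -3.03 -3.422
endloop
endfacet
facet normal 0.114 -0.320 -0.941
outer loop
vertex 0.958 -3.572 -4.439
vertex 1.7 -3.37 -4.418
vertex 1.488 -4.078 -4.203
endloop
endfacet
facet normal -0.667 -0.407 0.625
outer loop
vertex 0.958 -3.572 -4.439
vertex 1.488 -4.078 -4.203
vertex 1.58 -3.03 -3.422
endloop
endfacet
facet normal 0.113 -0.320 -0.941
outer loop
vertex 1.488 -4.078 -4.203
vertex 1.7 -3.37 -4.418
vertex 2.231 -3.876 -4.182
endloop
endfacet
facet normal 0.141 -0.600 0.788
outer loop
vertex 1.488 -4.078 -4.203
vertex 2.231 -3.876 -4.182
vertex 1.58 -3.03 -3.422
endloop
endfacet
facet normal 0.112 -0.321 -0.941
outer loop
vertex 2.231 -3.876 -4.182
vertex 1.7 -3.37 -4.418
vertex 2.443 -3.168 -4.398
endloop
endfacet
facet normal 0.747 -0.021 0.664
outer loop
vertex 2.231 -3.876 -4.182
vertex 2.443 -3.168 -4.398
vertex 1.58 -3.03 -3.422
endloop
endfacet

endsolid


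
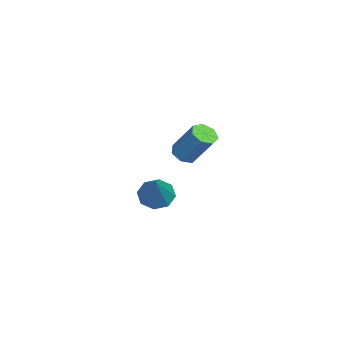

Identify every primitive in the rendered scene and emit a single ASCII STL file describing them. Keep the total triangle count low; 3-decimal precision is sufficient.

solid 
facet normal -0.288 -0.491 -0.822
outer loop
vertex 1.158 -0.944 2.314
vertex 0.823 -1.223 2.598
vertex 0.744 -0.77 2.355
endloop
endfacet
facet normal 0.273 0.782 -0.561
outer loop
vertex 1.158 -0.944 2.314
vertex 0.744 -0.77 2.355
vertex 1.572 -0.238 3.499
endloop
endfacet
facet normal 0.273 0.782 -0.561
outer loop
vertex 1.572 -0.238 3.499
vertex 0.744 -0.77 2.355
vertex 1.158 -0.064 3.54
endloop
endfacet
facet normal 0.287 0.490 0.823
outer loop
vertex 1.572 -0.238 3.499
vertex 1.158 -0.064 3.54
vertex 1.237 -0.517 3.782
endloop
endfacet
facet normal -0.288 -0.491 -0.822
outer loop
vertex 0.744 -0.77 2.355
vertex 0.823 -1.223 2.598
vertex 0.389 -0.937 2.579
endloop
endfacet
facet normal -0.547 0.789 -0.279
outer loop
vertex 0.744 -0.77 2.355
vertex 0.389 -0.937 2.579
vertex 1.158 -0.064 3.54
endloop
endfacet
facet normal -0.547 0.789 -0.279
outer loop
vertex 1.158 -0.064 3.54
vertex 0.389 -0.937 2.579
vertex 0.803 -0.231 3.764
endloop
endfacet
facet normal 0.289 0.490 0.823
outer loop
vertex 1.158 -0.064 3.54
vertex 0.803 -0.231 3.764
vertex 1.237 -0.517 3.782
endloop
endfacet
facet normal -0.287 -0.490 -0.823
outer loop
vertex 0.389 -0.937 2.579
vertex 0.823 -1.223 2.598
vertex 0.361 -1.319 2.816
endloop
endfacet
facet normal -0.956 0.202 0.213
outer loop
vertex 0.389 -0.937 2.579
vertex 0.361 -1.319 2.816
vertex 0.803 -0.231 3.764
endloop
endfacet
facet normal -0.956 0.202 0.213
outer loop
vertex 0.803 -0.231 3.764
vertex 0.361 -1.319 2.816
vertex 0.775 -0.613 4.001
endloop
endfacet
facet normal 0.288 0.489 0.823
outer loop
vertex 0.803 -0.231 3.764
vertex 0.775 -0.613 4.001
vertex 1.237 -0.517 3.782
endloop
endfacet
facet normal -0.287 -0.490 -0.823
outer loop
vertex 0.361 -1.319 2.816
vertex 0.823 -1.223 2.598
vertex 0.681 -1.629 2.889
endloop
endfacet
facet normal -0.644 -0.537 0.545
outer loop
vertex 0.361 -1.319 2.816
vertex 0.681 -1.629 2.889
vertex 0.775 -0.613 4.001
endloop
endfacet
facet normal -0.645 -0.536 0.544
outer loop
vertex 0.775 -0.613 4.001
vertex 0.681 -1.629 2.889
vertex 1.095 -0.924 4.074
endloop
endfacet
facet normal 0.288 0.490 0.823
outer loop
vertex 0.775 -0.613 4.001
vertex 1.095 -0.924 4.074
vertex 1.237 -0.517 3.782
endloop
endfacet
facet normal -0.289 -0.489 -0.823
outer loop
vertex 0.681 -1.629 2.889
vertex 0.823 -1.223 2.598
vertex 1.107 -1.633 2.742
endloop
endfacet
facet normal 0.152 -0.872 0.465
outer loop
vertex 0.681 -1.629 2.889
vertex 1.107 -1.633 2.742
vertex 1.095 -0.924 4.074
endloop
endfacet
facet normal 0.152 -0.872 0.465
outer loop
vertex 1.095 -0.924 4.074
vertex 1.107 -1.633 2.742
vertex 1.522 -0.928 3.927
endloop
endfacet
facet normal 0.288 0.490 0.823
outer loop
vertex 1.095 -0.924 4.074
vertex 1.522 -0.928 3.927
vertex 1.237 -0.517 3.782
endloop
endfacet
facet normal -0.287 -0.488 -0.824
outer loop
vertex 1.107 -1.633 2.742
vertex 0.823 -1.223 2.598
vertex 1.32 -1.328 2.487
endloop
endfacet
facet normal 0.833 -0.552 0.036
outer loop
vertex 1.107 -1.633 2.742
vertex 1.32 -1.328 2.487
vertex 1.522 -0.928 3.927
endloop
endfacet
facet normal 0.834 -0.550 0.036
outer loop
vertex 1.522 -0.928 3.927
vertex 1.32 -1.328 2.487
vertex 1.734 -0.623 3.672
endloop
endfacet
facet normal 0.287 0.489 0.824
outer loop
vertex 1.522 -0.928 3.927
vertex 1.734 -0.623 3.672
vertex 1.237 -0.517 3.782
endloop
endfacet
facet normal -0.287 -0.492 -0.822
outer loop
vertex 1.32 -1.328 2.487
vertex 0.823 -1.223 2.598
vertex 1.158 -0.944 2.314
endloop
endfacet
facet normal 0.888 0.185 -0.421
outer loop
vertex 1.32 -1.328 2.487
vertex 1.158 -0.944 2.314
vertex 1.734 -0.623 3.672
endloop
endfacet
facet normal 0.888 0.185 -0.420
outer loop
vertex 1.734 -0.623 3.672
vertex 1.158 -0.944 2.314
vertex 1.572 -0.238 3.499
endloop
endfacet
facet normal 0.287 0.490 0.823
outer loop
vertex 1.734 -0.623 3.672
vertex 1.572 -0.238 3.499
vertex 1.237 -0.517 3.782
endloop
endfacet
facet normal -0.684 -0.034 -0.729
outer loop
vertex -1.746 -2.444 -1.767
vertex -2.263 -2.381 -1.285
vertex -1.876 -1.926 -1.669
endloop
endfacet
facet normal 0.876 0.292 -0.383
outer loop
vertex -1.746 -2.444 -1.767
vertex -1.876 -1.926 -1.669
vertex -0.977 -2.319 0.085
endloop
endfacet
facet normal -0.684 -0.033 -0.728
outer loop
vertex -1.876 -1.926 -1.669
vertex -2.263 -2.381 -1.285
vertex -2.233 -1.674 -1.345
endloop
endfacet
facet normal 0.526 0.847 -0.080
outer loop
vertex -1.876 -1.926 -1.669
vertex -2.233 -1.674 -1.345
vertex -0.977 -2.319 0.085
endloop
endfacet
facet normal -0.684 -0.033 -0.729
outer loop
vertex -2.233 -1.674 -1.345
vertex -2.263 -2.381 -1.285
vertex -2.607 -1.836 -0.987
endloop
endfacet
facet normal -0.001 0.911 0.412
outer loop
vertex -2.233 -1.674 -1.345
vertex -2.607 -1.836 -0.987
vertex -0.977 -2.319 0.085
endloop
endfacet
facet normal -0.684 -0.033 -0.729
outer loop
vertex -2.607 -1.836 -0.987
vertex -2.263 -2.381 -1.285
vertex -2.78 -2.317 -0.803
endloop
endfacet
facet normal -0.394 0.449 0.802
outer loop
vertex -2.607 -1.836 -0.987
vertex -2.78 -2.317 -0.803
vertex -0.977 -2.319 0.085
endloop
endfacet
facet normal -0.684 -0.034 -0.729
outer loop
vertex -2.78 -2.317 -0.803
vertex -2.263 -2.381 -1.285
vertex -2.65 -2.836 -0.901
endloop
endfacet
facet normal -0.426 -0.270 0.864
outer loop
vertex -2.78 -2.317 -0.803
vertex -2.65 -2.836 -0.901
vertex -0.977 -2.319 0.085
endloop
endfacet
facet normal -0.684 -0.033 -0.728
outer loop
vertex -2.65 -2.836 -0.901
vertex -2.263 -2.381 -1.285
vertex -2.293 -3.088 -1.225
endloop
endfacet
facet normal -0.075 -0.825 0.560
outer loop
vertex -2.65 -2.836 -0.901
vertex -2.293 -3.088 -1.225
vertex -0.977 -2.319 0.085
endloop
endfacet
facet normal -0.685 -0.033 -0.728
outer loop
vertex -2.293 -3.088 -1.225
vertex -2.263 -2.381 -1.285
vertex -1.919 -2.925 -1.584
endloop
endfacet
facet normal 0.452 -0.889 0.068
outer loop
vertex -2.293 -3.088 -1.225
vertex -1.919 -2.925 -1.584
vertex -0.977 -2.319 0.085
endloop
endfacet
facet normal -0.684 -0.032 -0.729
outer loop
vertex -1.919 -2.925 -1.584
vertex -2.263 -2.381 -1.285
vertex -1.746 -2.444 -1.767
endloop
endfacet
facet normal 0.845 -0.427 -0.322
outer loop
vertex -1.919 -2.925 -1.584
vertex -1.746 -2.444 -1.767
vertex -0.977 -2.319 0.085
endloop
endfacet

endsolid


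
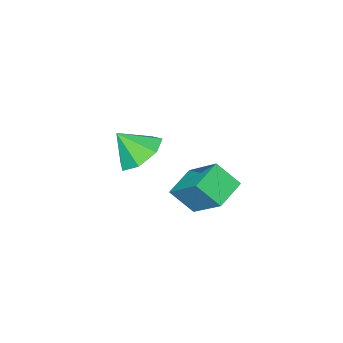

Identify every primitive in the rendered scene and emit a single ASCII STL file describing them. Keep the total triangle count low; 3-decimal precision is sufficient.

solid 
facet normal -0.410 0.502 -0.761
outer loop
vertex 4.244 -2.237 2.335
vertex 3.329 -2.236 2.829
vertex 4.094 -1.533 2.88
endloop
endfacet
facet normal 0.972 0.025 0.235
outer loop
vertex 4.244 -2.237 2.335
vertex 4.094 -1.533 2.88
vertex 3.891 -2.924 3.871
endloop
endfacet
facet normal -0.411 0.502 -0.761
outer loop
vertex 4.094 -1.533 2.88
vertex 3.329 -2.236 2.829
vertex 3.368 -1.359 3.387
endloop
endfacet
facet normal 0.586 0.412 0.698
outer loop
vertex 4.094 -1.533 2.88
vertex 3.368 -1.359 3.387
vertex 3.891 -2.924 3.871
endloop
endfacet
facet normal -0.410 0.503 -0.761
outer loop
vertex 3.368 -1.359 3.387
vertex 3.329 -2.236 2.829
vertex 2.612 -1.845 3.473
endloop
endfacet
facet normal -0.067 0.274 0.959
outer loop
vertex 3.368 -1.359 3.387
vertex 2.612 -1.845 3.473
vertex 3.891 -2.924 3.871
endloop
endfacet
facet normal -0.410 0.503 -0.761
outer loop
vertex 2.612 -1.845 3.473
vertex 3.329 -2.236 2.829
vertex 2.396 -2.625 3.074
endloop
endfacet
facet normal -0.495 -0.283 0.822
outer loop
vertex 2.612 -1.845 3.473
vertex 2.396 -2.625 3.074
vertex 3.891 -2.924 3.871
endloop
endfacet
facet normal -0.409 0.502 -0.762
outer loop
vertex 2.396 -2.625 3.074
vertex 3.329 -2.236 2.829
vertex 2.883 -3.112 2.491
endloop
endfacet
facet normal -0.376 -0.841 0.389
outer loop
vertex 2.396 -2.625 3.074
vertex 2.883 -3.112 2.491
vertex 3.891 -2.924 3.871
endloop
endfacet
facet normal -0.411 0.503 -0.760
outer loop
vertex 2.883 -3.112 2.491
vertex 3.329 -2.236 2.829
vertex 3.705 -2.939 2.161
endloop
endfacet
facet normal 0.201 -0.980 -0.013
outer loop
vertex 2.883 -3.112 2.491
vertex 3.705 -2.939 2.161
vertex 3.891 -2.924 3.871
endloop
endfacet
facet normal -0.410 0.503 -0.761
outer loop
vertex 3.705 -2.939 2.161
vertex 3.329 -2.236 2.829
vertex 4.244 -2.237 2.335
endloop
endfacet
facet normal 0.800 -0.594 -0.082
outer loop
vertex 3.705 -2.939 2.161
vertex 4.244 -2.237 2.335
vertex 3.891 -2.924 3.871
endloop
endfacet
facet normal -0.933 -0.175 0.314
outer loop
vertex 3.559 1.846 4.621
vertex 3.123 2.623 3.758
vertex 3.413 0.372 3.368
endloop
endfacet
facet normal 0.352 -0.626 0.696
outer loop
vertex 4.617 0.597 2.962
vertex 3.559 1.846 4.621
vertex 3.413 0.372 3.368
endloop
endfacet
facet normal -0.933 -0.175 0.314
outer loop
vertex 3.413 0.372 3.368
vertex 3.123 2.623 3.758
vertex 2.977 1.148 2.505
endloop
endfacet
facet normal -0.076 -0.760 -0.645
outer loop
vertex 2.977 1.148 2.505
vertex 4.617 0.597 2.962
vertex 3.413 0.372 3.368
endloop
endfacet
facet normal 0.076 0.760 0.646
outer loop
vertex 3.559 1.846 4.621
vertex 4.327 2.848 3.352
vertex 3.123 2.623 3.758
endloop
endfacet
facet normal 0.352 -0.626 0.696
outer loop
vertex 4.763 2.072 4.215
vertex 3.559 1.846 4.621
vertex 4.617 0.597 2.962
endloop
endfacet
facet normal 0.075 0.760 0.646
outer loop
vertex 4.763 2.072 4.215
vertex 4.327 2.848 3.352
vertex 3.559 1.846 4.621
endloop
endfacet
facet normal -0.352 0.626 -0.696
outer loop
vertex 3.123 2.623 3.758
vertex 4.327 2.848 3.352
vertex 2.977 1.148 2.505
endloop
endfacet
facet normal -0.075 -0.760 -0.646
outer loop
vertex 4.181 1.374 2.099
vertex 4.617 0.597 2.962
vertex 2.977 1.148 2.505
endloop
endfacet
facet normal -0.352 0.626 -0.696
outer loop
vertex 2.977 1.148 2.505
vertex 4.327 2.848 3.352
vertex 4.181 1.374 2.099
endloop
endfacet
facet normal 0.933 0.175 -0.314
outer loop
vertex 4.181 1.374 2.099
vertex 4.763 2.072 4.215
vertex 4.617 0.597 2.962
endloop
endfacet
facet normal 0.933 0.175 -0.314
outer loop
vertex 4.327 2.848 3.352
vertex 4.763 2.072 4.215
vertex 4.181 1.374 2.099
endloop
endfacet

endsolid


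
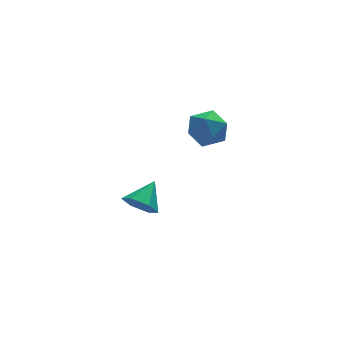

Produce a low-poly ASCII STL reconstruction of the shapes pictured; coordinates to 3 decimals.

solid 
facet normal -0.631 -0.547 -0.550
outer loop
vertex -2.494 -2.01 -3.354
vertex -2.978 -1.632 -3.174
vertex -2.641 -1.492 -3.7
endloop
endfacet
facet normal 0.948 0.060 -0.313
outer loop
vertex -2.494 -2.01 -3.354
vertex -2.641 -1.492 -3.7
vertex -2.302 -1.048 -2.586
endloop
endfacet
facet normal -0.631 -0.547 -0.550
outer loop
vertex -2.641 -1.492 -3.7
vertex -2.978 -1.632 -3.174
vertex -3.125 -1.114 -3.52
endloop
endfacet
facet normal 0.443 0.779 -0.445
outer loop
vertex -2.641 -1.492 -3.7
vertex -3.125 -1.114 -3.52
vertex -2.302 -1.048 -2.586
endloop
endfacet
facet normal -0.631 -0.547 -0.551
outer loop
vertex -3.125 -1.114 -3.52
vertex -2.978 -1.632 -3.174
vertex -3.462 -1.254 -2.995
endloop
endfacet
facet normal -0.215 0.969 0.121
outer loop
vertex -3.125 -1.114 -3.52
vertex -3.462 -1.254 -2.995
vertex -2.302 -1.048 -2.586
endloop
endfacet
facet normal -0.631 -0.547 -0.551
outer loop
vertex -3.462 -1.254 -2.995
vertex -2.978 -1.632 -3.174
vertex -3.315 -1.772 -2.649
endloop
endfacet
facet normal -0.367 0.442 0.818
outer loop
vertex -3.462 -1.254 -2.995
vertex -3.315 -1.772 -2.649
vertex -2.302 -1.048 -2.586
endloop
endfacet
facet normal -0.631 -0.546 -0.551
outer loop
vertex -3.315 -1.772 -2.649
vertex -2.978 -1.632 -3.174
vertex -2.831 -2.15 -2.829
endloop
endfacet
facet normal 0.138 -0.276 0.951
outer loop
vertex -3.315 -1.772 -2.649
vertex -2.831 -2.15 -2.829
vertex -2.302 -1.048 -2.586
endloop
endfacet
facet normal -0.631 -0.546 -0.551
outer loop
vertex -2.831 -2.15 -2.829
vertex -2.978 -1.632 -3.174
vertex -2.494 -2.01 -3.354
endloop
endfacet
facet normal 0.796 -0.467 0.386
outer loop
vertex -2.831 -2.15 -2.829
vertex -2.494 -2.01 -3.354
vertex -2.302 -1.048 -2.586
endloop
endfacet
facet normal -0.949 0.305 0.076
outer loop
vertex -1.656 -2.421 0.461
vertex -1.805 -2.991 0.885
vertex -1.581 -2.367 1.18
endloop
endfacet
facet normal -0.510 0.860 -0.011
outer loop
vertex -1.656 -2.421 0.461
vertex -1.581 -2.367 1.18
vertex -1.082 -2.077 0.741
endloop
endfacet
facet normal -0.156 0.767 -0.623
outer loop
vertex -1.656 -2.421 0.461
vertex -1.082 -2.077 0.741
vertex -0.998 -2.521 0.173
endloop
endfacet
facet normal -0.377 0.153 -0.914
outer loop
vertex -1.656 -2.421 0.461
vertex -0.998 -2.521 0.173
vertex -1.444 -3.086 0.262
endloop
endfacet
facet normal -0.866 -0.132 -0.482
outer loop
vertex -1.656 -2.421 0.461
vertex -1.444 -3.086 0.262
vertex -1.805 -2.991 0.885
endloop
endfacet
facet normal -0.036 0.852 0.522
outer loop
vertex -1.082 -2.077 0.741
vertex -1.581 -2.367 1.18
vertex -0.876 -2.434 1.338
endloop
endfacet
facet normal -0.746 -0.046 0.664
outer loop
vertex -1.581 -2.367 1.18
vertex -1.805 -2.991 0.885
vertex -1.322 -2.999 1.427
endloop
endfacet
facet normal -0.612 -0.754 -0.240
outer loop
vertex -1.805 -2.991 0.885
vertex -1.444 -3.086 0.262
vertex -1.238 -3.443 0.859
endloop
endfacet
facet normal 0.183 -0.292 -0.939
outer loop
vertex -1.444 -3.086 0.262
vertex -0.998 -2.521 0.173
vertex -0.739 -3.153 0.42
endloop
endfacet
facet normal 0.537 0.701 -0.469
outer loop
vertex -0.998 -2.521 0.173
vertex -1.082 -2.077 0.741
vertex -0.515 -2.529 0.715
endloop
endfacet
facet normal 0.377 -0.153 0.914
outer loop
vertex -0.664 -3.099 1.139
vertex -0.876 -2.434 1.338
vertex -1.322 -2.999 1.427
endloop
endfacet
facet normal 0.156 -0.767 0.623
outer loop
vertex -0.664 -3.099 1.139
vertex -1.322 -2.999 1.427
vertex -1.238 -3.443 0.859
endloop
endfacet
facet normal 0.510 -0.860 0.011
outer loop
vertex -0.664 -3.099 1.139
vertex -1.238 -3.443 0.859
vertex -0.739 -3.153 0.42
endloop
endfacet
facet normal 0.949 -0.305 -0.076
outer loop
vertex -0.664 -3.099 1.139
vertex -0.739 -3.153 0.42
vertex -0.515 -2.529 0.715
endloop
endfacet
facet normal 0.866 0.132 0.482
outer loop
vertex -0.664 -3.099 1.139
vertex -0.515 -2.529 0.715
vertex -0.876 -2.434 1.338
endloop
endfacet
facet normal -0.183 0.292 0.939
outer loop
vertex -1.322 -2.999 1.427
vertex -0.876 -2.434 1.338
vertex -1.581 -2.367 1.18
endloop
endfacet
facet normal -0.537 -0.701 0.469
outer loop
vertex -1.238 -3.443 0.859
vertex -1.322 -2.999 1.427
vertex -1.805 -2.991 0.885
endloop
endfacet
facet normal 0.036 -0.852 -0.522
outer loop
vertex -0.739 -3.153 0.42
vertex -1.238 -3.443 0.859
vertex -1.444 -3.086 0.262
endloop
endfacet
facet normal 0.746 0.046 -0.664
outer loop
vertex -0.515 -2.529 0.715
vertex -0.739 -3.153 0.42
vertex -0.998 -2.521 0.173
endloop
endfacet
facet normal 0.612 0.754 0.240
outer loop
vertex -0.876 -2.434 1.338
vertex -0.515 -2.529 0.715
vertex -1.082 -2.077 0.741
endloop
endfacet

endsolid


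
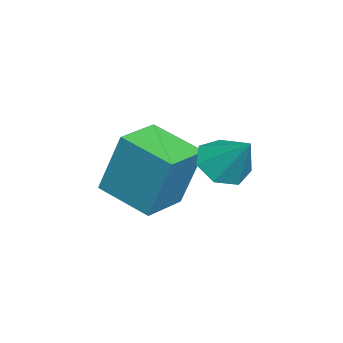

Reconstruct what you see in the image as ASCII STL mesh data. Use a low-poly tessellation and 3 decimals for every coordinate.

solid 
facet normal -0.415 -0.545 -0.729
outer loop
vertex -1.521 0.617 0.051
vertex -2.206 0.718 0.365
vertex -1.855 1.147 -0.155
endloop
endfacet
facet normal 0.862 0.462 -0.208
outer loop
vertex -1.521 0.617 0.051
vertex -1.855 1.147 -0.155
vertex -1.654 1.442 1.335
endloop
endfacet
facet normal -0.415 -0.544 -0.729
outer loop
vertex -1.855 1.147 -0.155
vertex -2.206 0.718 0.365
vertex -2.453 1.354 0.031
endloop
endfacet
facet normal 0.257 0.941 -0.221
outer loop
vertex -1.855 1.147 -0.155
vertex -2.453 1.354 0.031
vertex -1.654 1.442 1.335
endloop
endfacet
facet normal -0.415 -0.544 -0.729
outer loop
vertex -2.453 1.354 0.031
vertex -2.206 0.718 0.365
vertex -2.865 1.082 0.468
endloop
endfacet
facet normal -0.399 0.899 0.184
outer loop
vertex -2.453 1.354 0.031
vertex -2.865 1.082 0.468
vertex -1.654 1.442 1.335
endloop
endfacet
facet normal -0.415 -0.545 -0.729
outer loop
vertex -2.865 1.082 0.468
vertex -2.206 0.718 0.365
vertex -2.78 0.536 0.828
endloop
endfacet
facet normal -0.611 0.367 0.701
outer loop
vertex -2.865 1.082 0.468
vertex -2.78 0.536 0.828
vertex -1.654 1.442 1.335
endloop
endfacet
facet normal -0.415 -0.544 -0.729
outer loop
vertex -2.78 0.536 0.828
vertex -2.206 0.718 0.365
vertex -2.263 0.127 0.839
endloop
endfacet
facet normal -0.220 -0.253 0.942
outer loop
vertex -2.78 0.536 0.828
vertex -2.263 0.127 0.839
vertex -1.654 1.442 1.335
endloop
endfacet
facet normal -0.415 -0.544 -0.729
outer loop
vertex -2.263 0.127 0.839
vertex -2.206 0.718 0.365
vertex -1.703 0.163 0.493
endloop
endfacet
facet normal 0.479 -0.495 0.724
outer loop
vertex -2.263 0.127 0.839
vertex -1.703 0.163 0.493
vertex -1.654 1.442 1.335
endloop
endfacet
facet normal -0.415 -0.544 -0.729
outer loop
vertex -1.703 0.163 0.493
vertex -2.206 0.718 0.365
vertex -1.521 0.617 0.051
endloop
endfacet
facet normal 0.961 -0.177 0.213
outer loop
vertex -1.703 0.163 0.493
vertex -1.521 0.617 0.051
vertex -1.654 1.442 1.335
endloop
endfacet
facet normal -0.911 0.406 -0.074
outer loop
vertex -4.612 -1.446 0.312
vertex -3.947 -0.043 -0.184
vertex -4.731 -2.057 -1.578
endloop
endfacet
facet normal -0.408 -0.861 0.304
outer loop
vertex -3.473 -2.617 -1.476
vertex -4.612 -1.446 0.312
vertex -4.731 -2.057 -1.578
endloop
endfacet
facet normal -0.911 0.406 -0.074
outer loop
vertex -4.731 -2.057 -1.578
vertex -3.947 -0.043 -0.184
vertex -4.066 -0.654 -2.074
endloop
endfacet
facet normal -0.060 -0.307 -0.950
outer loop
vertex -4.066 -0.654 -2.074
vertex -3.473 -2.617 -1.476
vertex -4.731 -2.057 -1.578
endloop
endfacet
facet normal 0.060 0.307 0.950
outer loop
vertex -4.612 -1.446 0.312
vertex -2.689 -0.603 -0.082
vertex -3.947 -0.043 -0.184
endloop
endfacet
facet normal -0.408 -0.861 0.304
outer loop
vertex -3.354 -2.006 0.414
vertex -4.612 -1.446 0.312
vertex -3.473 -2.617 -1.476
endloop
endfacet
facet normal 0.060 0.307 0.950
outer loop
vertex -3.354 -2.006 0.414
vertex -2.689 -0.603 -0.082
vertex -4.612 -1.446 0.312
endloop
endfacet
facet normal 0.408 0.861 -0.304
outer loop
vertex -3.947 -0.043 -0.184
vertex -2.689 -0.603 -0.082
vertex -4.066 -0.654 -2.074
endloop
endfacet
facet normal -0.060 -0.307 -0.950
outer loop
vertex -2.808 -1.214 -1.972
vertex -3.473 -2.617 -1.476
vertex -4.066 -0.654 -2.074
endloop
endfacet
facet normal 0.408 0.861 -0.304
outer loop
vertex -4.066 -0.654 -2.074
vertex -2.689 -0.603 -0.082
vertex -2.808 -1.214 -1.972
endloop
endfacet
facet normal 0.911 -0.406 0.074
outer loop
vertex -2.808 -1.214 -1.972
vertex -3.354 -2.006 0.414
vertex -3.473 -2.617 -1.476
endloop
endfacet
facet normal 0.911 -0.406 0.074
outer loop
vertex -2.689 -0.603 -0.082
vertex -3.354 -2.006 0.414
vertex -2.808 -1.214 -1.972
endloop
endfacet

endsolid


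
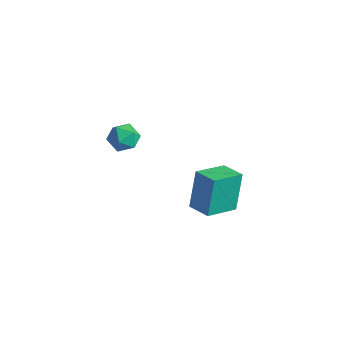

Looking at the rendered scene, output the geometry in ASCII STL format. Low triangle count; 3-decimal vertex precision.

solid 
facet normal -0.718 0.668 0.195
outer loop
vertex -2.075 -1.617 2.626
vertex -2.459 -2.167 3.099
vertex -1.901 -1.663 3.426
endloop
endfacet
facet normal -0.093 0.993 0.077
outer loop
vertex -2.075 -1.617 2.626
vertex -1.901 -1.663 3.426
vertex -1.297 -1.564 2.88
endloop
endfacet
facet normal 0.133 0.807 -0.575
outer loop
vertex -2.075 -1.617 2.626
vertex -1.297 -1.564 2.88
vertex -1.482 -2.007 2.215
endloop
endfacet
facet normal -0.353 0.369 -0.860
outer loop
vertex -2.075 -1.617 2.626
vertex -1.482 -2.007 2.215
vertex -2.2 -2.38 2.35
endloop
endfacet
facet normal -0.879 0.283 -0.384
outer loop
vertex -2.075 -1.617 2.626
vertex -2.2 -2.38 2.35
vertex -2.459 -2.167 3.099
endloop
endfacet
facet normal 0.377 0.744 0.552
outer loop
vertex -1.297 -1.564 2.88
vertex -1.901 -1.663 3.426
vertex -1.2 -2.08 3.51
endloop
endfacet
facet normal -0.633 0.219 0.742
outer loop
vertex -1.901 -1.663 3.426
vertex -2.459 -2.167 3.099
vertex -1.918 -2.453 3.645
endloop
endfacet
facet normal -0.894 -0.405 -0.194
outer loop
vertex -2.459 -2.167 3.099
vertex -2.2 -2.38 2.35
vertex -2.103 -2.896 2.98
endloop
endfacet
facet normal -0.043 -0.266 -0.963
outer loop
vertex -2.2 -2.38 2.35
vertex -1.482 -2.007 2.215
vertex -1.499 -2.797 2.434
endloop
endfacet
facet normal 0.742 0.444 -0.502
outer loop
vertex -1.482 -2.007 2.215
vertex -1.297 -1.564 2.88
vertex -0.941 -2.293 2.761
endloop
endfacet
facet normal 0.353 -0.369 0.860
outer loop
vertex -1.325 -2.843 3.234
vertex -1.2 -2.08 3.51
vertex -1.918 -2.453 3.645
endloop
endfacet
facet normal -0.133 -0.807 0.575
outer loop
vertex -1.325 -2.843 3.234
vertex -1.918 -2.453 3.645
vertex -2.103 -2.896 2.98
endloop
endfacet
facet normal 0.093 -0.993 -0.077
outer loop
vertex -1.325 -2.843 3.234
vertex -2.103 -2.896 2.98
vertex -1.499 -2.797 2.434
endloop
endfacet
facet normal 0.718 -0.668 -0.195
outer loop
vertex -1.325 -2.843 3.234
vertex -1.499 -2.797 2.434
vertex -0.941 -2.293 2.761
endloop
endfacet
facet normal 0.879 -0.283 0.384
outer loop
vertex -1.325 -2.843 3.234
vertex -0.941 -2.293 2.761
vertex -1.2 -2.08 3.51
endloop
endfacet
facet normal 0.043 0.266 0.963
outer loop
vertex -1.918 -2.453 3.645
vertex -1.2 -2.08 3.51
vertex -1.901 -1.663 3.426
endloop
endfacet
facet normal -0.742 -0.444 0.502
outer loop
vertex -2.103 -2.896 2.98
vertex -1.918 -2.453 3.645
vertex -2.459 -2.167 3.099
endloop
endfacet
facet normal -0.377 -0.744 -0.552
outer loop
vertex -1.499 -2.797 2.434
vertex -2.103 -2.896 2.98
vertex -2.2 -2.38 2.35
endloop
endfacet
facet normal 0.633 -0.219 -0.742
outer loop
vertex -0.941 -2.293 2.761
vertex -1.499 -2.797 2.434
vertex -1.482 -2.007 2.215
endloop
endfacet
facet normal 0.894 0.405 0.194
outer loop
vertex -1.2 -2.08 3.51
vertex -0.941 -2.293 2.761
vertex -1.297 -1.564 2.88
endloop
endfacet
facet normal -0.986 0.048 -0.162
outer loop
vertex -0.766 1.401 -1.412
vertex -0.587 3.106 -1.994
vertex -0.475 0.695 -3.39
endloop
endfacet
facet normal -0.099 -0.942 0.322
outer loop
vertex 0.767 0.634 -3.186
vertex -0.766 1.401 -1.412
vertex -0.475 0.695 -3.39
endloop
endfacet
facet normal -0.986 0.048 -0.162
outer loop
vertex -0.475 0.695 -3.39
vertex -0.587 3.106 -1.994
vertex -0.296 2.4 -3.972
endloop
endfacet
facet normal 0.137 -0.333 -0.933
outer loop
vertex -0.296 2.4 -3.972
vertex 0.767 0.634 -3.186
vertex -0.475 0.695 -3.39
endloop
endfacet
facet normal -0.137 0.333 0.933
outer loop
vertex -0.766 1.401 -1.412
vertex 0.655 3.045 -1.79
vertex -0.587 3.106 -1.994
endloop
endfacet
facet normal -0.099 -0.942 0.322
outer loop
vertex 0.476 1.34 -1.208
vertex -0.766 1.401 -1.412
vertex 0.767 0.634 -3.186
endloop
endfacet
facet normal -0.137 0.333 0.933
outer loop
vertex 0.476 1.34 -1.208
vertex 0.655 3.045 -1.79
vertex -0.766 1.401 -1.412
endloop
endfacet
facet normal 0.099 0.942 -0.322
outer loop
vertex -0.587 3.106 -1.994
vertex 0.655 3.045 -1.79
vertex -0.296 2.4 -3.972
endloop
endfacet
facet normal 0.137 -0.333 -0.933
outer loop
vertex 0.946 2.339 -3.768
vertex 0.767 0.634 -3.186
vertex -0.296 2.4 -3.972
endloop
endfacet
facet normal 0.099 0.942 -0.322
outer loop
vertex -0.296 2.4 -3.972
vertex 0.655 3.045 -1.79
vertex 0.946 2.339 -3.768
endloop
endfacet
facet normal 0.986 -0.048 0.162
outer loop
vertex 0.946 2.339 -3.768
vertex 0.476 1.34 -1.208
vertex 0.767 0.634 -3.186
endloop
endfacet
facet normal 0.986 -0.048 0.162
outer loop
vertex 0.655 3.045 -1.79
vertex 0.476 1.34 -1.208
vertex 0.946 2.339 -3.768
endloop
endfacet

endsolid


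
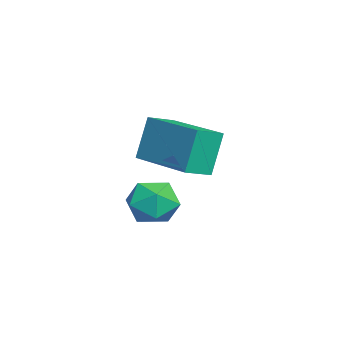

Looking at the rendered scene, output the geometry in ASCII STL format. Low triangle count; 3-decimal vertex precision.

solid 
facet normal 0.177 0.080 0.981
outer loop
vertex 0.022 -3.044 2.069
vertex 0.166 -3.765 2.102
vertex 0.709 -3.287 1.965
endloop
endfacet
facet normal 0.340 0.687 0.642
outer loop
vertex 0.022 -3.044 2.069
vertex 0.709 -3.287 1.965
vertex 0.439 -2.753 1.537
endloop
endfacet
facet normal -0.246 0.918 0.310
outer loop
vertex 0.022 -3.044 2.069
vertex 0.439 -2.753 1.537
vertex -0.271 -2.9 1.41
endloop
endfacet
facet normal -0.772 0.456 0.443
outer loop
vertex 0.022 -3.044 2.069
vertex -0.271 -2.9 1.41
vertex -0.44 -3.525 1.759
endloop
endfacet
facet normal -0.510 -0.063 0.858
outer loop
vertex 0.022 -3.044 2.069
vertex -0.44 -3.525 1.759
vertex 0.166 -3.765 2.102
endloop
endfacet
facet normal 0.832 0.536 0.145
outer loop
vertex 0.439 -2.753 1.537
vertex 0.709 -3.287 1.965
vertex 0.84 -3.295 1.241
endloop
endfacet
facet normal 0.567 -0.445 0.694
outer loop
vertex 0.709 -3.287 1.965
vertex 0.166 -3.765 2.102
vertex 0.671 -3.92 1.59
endloop
endfacet
facet normal -0.547 -0.675 0.495
outer loop
vertex 0.166 -3.765 2.102
vertex -0.44 -3.525 1.759
vertex -0.039 -4.067 1.463
endloop
endfacet
facet normal -0.970 0.163 -0.177
outer loop
vertex -0.44 -3.525 1.759
vertex -0.271 -2.9 1.41
vertex -0.309 -3.533 1.035
endloop
endfacet
facet normal -0.119 0.912 -0.393
outer loop
vertex -0.271 -2.9 1.41
vertex 0.439 -2.753 1.537
vertex 0.234 -3.055 0.898
endloop
endfacet
facet normal 0.772 -0.456 -0.443
outer loop
vertex 0.378 -3.776 0.931
vertex 0.84 -3.295 1.241
vertex 0.671 -3.92 1.59
endloop
endfacet
facet normal 0.246 -0.918 -0.310
outer loop
vertex 0.378 -3.776 0.931
vertex 0.671 -3.92 1.59
vertex -0.039 -4.067 1.463
endloop
endfacet
facet normal -0.340 -0.687 -0.642
outer loop
vertex 0.378 -3.776 0.931
vertex -0.039 -4.067 1.463
vertex -0.309 -3.533 1.035
endloop
endfacet
facet normal -0.177 -0.080 -0.981
outer loop
vertex 0.378 -3.776 0.931
vertex -0.309 -3.533 1.035
vertex 0.234 -3.055 0.898
endloop
endfacet
facet normal 0.510 0.063 -0.858
outer loop
vertex 0.378 -3.776 0.931
vertex 0.234 -3.055 0.898
vertex 0.84 -3.295 1.241
endloop
endfacet
facet normal 0.970 -0.163 0.177
outer loop
vertex 0.671 -3.92 1.59
vertex 0.84 -3.295 1.241
vertex 0.709 -3.287 1.965
endloop
endfacet
facet normal 0.119 -0.912 0.393
outer loop
vertex -0.039 -4.067 1.463
vertex 0.671 -3.92 1.59
vertex 0.166 -3.765 2.102
endloop
endfacet
facet normal -0.832 -0.536 -0.145
outer loop
vertex -0.309 -3.533 1.035
vertex -0.039 -4.067 1.463
vertex -0.44 -3.525 1.759
endloop
endfacet
facet normal -0.567 0.445 -0.694
outer loop
vertex 0.234 -3.055 0.898
vertex -0.309 -3.533 1.035
vertex -0.271 -2.9 1.41
endloop
endfacet
facet normal 0.547 0.675 -0.495
outer loop
vertex 0.84 -3.295 1.241
vertex 0.234 -3.055 0.898
vertex 0.439 -2.753 1.537
endloop
endfacet
facet normal -0.589 0.744 -0.317
outer loop
vertex -3.191 -3.107 2.971
vertex -1.628 -1.817 3.094
vertex -2.86 -3.386 1.703
endloop
endfacet
facet normal -0.770 -0.635 -0.061
outer loop
vertex -2.372 -4.003 1.966
vertex -3.191 -3.107 2.971
vertex -2.86 -3.386 1.703
endloop
endfacet
facet normal -0.589 0.743 -0.317
outer loop
vertex -2.86 -3.386 1.703
vertex -1.628 -1.817 3.094
vertex -1.298 -2.096 1.826
endloop
endfacet
facet normal 0.247 -0.208 -0.946
outer loop
vertex -1.298 -2.096 1.826
vertex -2.372 -4.003 1.966
vertex -2.86 -3.386 1.703
endloop
endfacet
facet normal -0.247 0.208 0.946
outer loop
vertex -3.191 -3.107 2.971
vertex -1.14 -2.434 3.357
vertex -1.628 -1.817 3.094
endloop
endfacet
facet normal -0.770 -0.636 -0.060
outer loop
vertex -2.702 -3.724 3.234
vertex -3.191 -3.107 2.971
vertex -2.372 -4.003 1.966
endloop
endfacet
facet normal -0.246 0.208 0.947
outer loop
vertex -2.702 -3.724 3.234
vertex -1.14 -2.434 3.357
vertex -3.191 -3.107 2.971
endloop
endfacet
facet normal 0.770 0.635 0.061
outer loop
vertex -1.628 -1.817 3.094
vertex -1.14 -2.434 3.357
vertex -1.298 -2.096 1.826
endloop
endfacet
facet normal 0.246 -0.208 -0.947
outer loop
vertex -0.809 -2.713 2.089
vertex -2.372 -4.003 1.966
vertex -1.298 -2.096 1.826
endloop
endfacet
facet normal 0.769 0.636 0.061
outer loop
vertex -1.298 -2.096 1.826
vertex -1.14 -2.434 3.357
vertex -0.809 -2.713 2.089
endloop
endfacet
facet normal 0.589 -0.744 0.317
outer loop
vertex -0.809 -2.713 2.089
vertex -2.702 -3.724 3.234
vertex -2.372 -4.003 1.966
endloop
endfacet
facet normal 0.589 -0.743 0.317
outer loop
vertex -1.14 -2.434 3.357
vertex -2.702 -3.724 3.234
vertex -0.809 -2.713 2.089
endloop
endfacet

endsolid


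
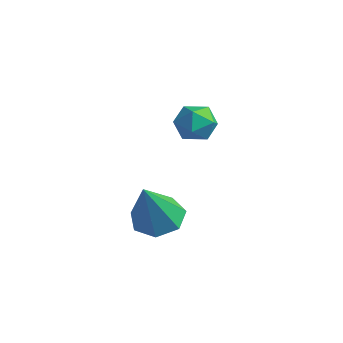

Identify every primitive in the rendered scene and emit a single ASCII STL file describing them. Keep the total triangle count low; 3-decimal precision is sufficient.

solid 
facet normal -0.257 0.449 -0.856
outer loop
vertex 0.068 -0.046 -4.343
vertex -0.656 -0.176 -4.194
vertex -0.239 0.419 -4.007
endloop
endfacet
facet normal 0.879 0.340 0.333
outer loop
vertex 0.068 -0.046 -4.343
vertex -0.239 0.419 -4.007
vertex -0.204 -0.964 -2.686
endloop
endfacet
facet normal -0.256 0.448 -0.856
outer loop
vertex -0.239 0.419 -4.007
vertex -0.656 -0.176 -4.194
vertex -0.86 0.437 -3.812
endloop
endfacet
facet normal 0.239 0.674 0.699
outer loop
vertex -0.239 0.419 -4.007
vertex -0.86 0.437 -3.812
vertex -0.204 -0.964 -2.686
endloop
endfacet
facet normal -0.257 0.448 -0.856
outer loop
vertex -0.86 0.437 -3.812
vertex -0.656 -0.176 -4.194
vertex -1.327 -0.007 -3.904
endloop
endfacet
facet normal -0.512 0.379 0.770
outer loop
vertex -0.86 0.437 -3.812
vertex -1.327 -0.007 -3.904
vertex -0.204 -0.964 -2.686
endloop
endfacet
facet normal -0.257 0.448 -0.856
outer loop
vertex -1.327 -0.007 -3.904
vertex -0.656 -0.176 -4.194
vertex -1.289 -0.578 -4.214
endloop
endfacet
facet normal -0.809 -0.321 0.493
outer loop
vertex -1.327 -0.007 -3.904
vertex -1.289 -0.578 -4.214
vertex -0.204 -0.964 -2.686
endloop
endfacet
facet normal -0.257 0.448 -0.856
outer loop
vertex -1.289 -0.578 -4.214
vertex -0.656 -0.176 -4.194
vertex -0.774 -0.846 -4.509
endloop
endfacet
facet normal -0.426 -0.902 0.075
outer loop
vertex -1.289 -0.578 -4.214
vertex -0.774 -0.846 -4.509
vertex -0.204 -0.964 -2.686
endloop
endfacet
facet normal -0.257 0.448 -0.856
outer loop
vertex -0.774 -0.846 -4.509
vertex -0.656 -0.176 -4.194
vertex -0.17 -0.609 -4.566
endloop
endfacet
facet normal 0.346 -0.923 -0.168
outer loop
vertex -0.774 -0.846 -4.509
vertex -0.17 -0.609 -4.566
vertex -0.204 -0.964 -2.686
endloop
endfacet
facet normal -0.257 0.448 -0.857
outer loop
vertex -0.17 -0.609 -4.566
vertex -0.656 -0.176 -4.194
vertex 0.068 -0.046 -4.343
endloop
endfacet
facet normal 0.927 -0.371 -0.053
outer loop
vertex -0.17 -0.609 -4.566
vertex 0.068 -0.046 -4.343
vertex -0.204 -0.964 -2.686
endloop
endfacet
facet normal -0.972 0.166 0.164
outer loop
vertex -3.623 2.685 -2.922
vertex -3.49 2.799 -2.25
vertex -3.476 3.327 -2.7
endloop
endfacet
facet normal -0.790 0.354 -0.500
outer loop
vertex -3.623 2.685 -2.922
vertex -3.476 3.327 -2.7
vertex -3.204 3.094 -3.295
endloop
endfacet
facet normal -0.519 -0.221 -0.826
outer loop
vertex -3.623 2.685 -2.922
vertex -3.204 3.094 -3.295
vertex -3.05 2.422 -3.212
endloop
endfacet
facet normal -0.534 -0.764 -0.362
outer loop
vertex -3.623 2.685 -2.922
vertex -3.05 2.422 -3.212
vertex -3.227 2.24 -2.566
endloop
endfacet
facet normal -0.814 -0.524 0.250
outer loop
vertex -3.623 2.685 -2.922
vertex -3.227 2.24 -2.566
vertex -3.49 2.799 -2.25
endloop
endfacet
facet normal -0.276 0.846 -0.457
outer loop
vertex -3.204 3.094 -3.295
vertex -3.476 3.327 -2.7
vertex -2.813 3.46 -2.854
endloop
endfacet
facet normal -0.571 0.541 0.618
outer loop
vertex -3.476 3.327 -2.7
vertex -3.49 2.799 -2.25
vertex -2.99 3.278 -2.208
endloop
endfacet
facet normal -0.314 -0.575 0.756
outer loop
vertex -3.49 2.799 -2.25
vertex -3.227 2.24 -2.566
vertex -2.836 2.606 -2.125
endloop
endfacet
facet normal 0.139 -0.962 -0.233
outer loop
vertex -3.227 2.24 -2.566
vertex -3.05 2.422 -3.212
vertex -2.564 2.373 -2.72
endloop
endfacet
facet normal 0.163 -0.084 -0.983
outer loop
vertex -3.05 2.422 -3.212
vertex -3.204 3.094 -3.295
vertex -2.55 2.901 -3.17
endloop
endfacet
facet normal 0.534 0.764 0.362
outer loop
vertex -2.417 3.015 -2.498
vertex -2.813 3.46 -2.854
vertex -2.99 3.278 -2.208
endloop
endfacet
facet normal 0.519 0.221 0.826
outer loop
vertex -2.417 3.015 -2.498
vertex -2.99 3.278 -2.208
vertex -2.836 2.606 -2.125
endloop
endfacet
facet normal 0.790 -0.354 0.500
outer loop
vertex -2.417 3.015 -2.498
vertex -2.836 2.606 -2.125
vertex -2.564 2.373 -2.72
endloop
endfacet
facet normal 0.972 -0.166 -0.164
outer loop
vertex -2.417 3.015 -2.498
vertex -2.564 2.373 -2.72
vertex -2.55 2.901 -3.17
endloop
endfacet
facet normal 0.814 0.524 -0.250
outer loop
vertex -2.417 3.015 -2.498
vertex -2.55 2.901 -3.17
vertex -2.813 3.46 -2.854
endloop
endfacet
facet normal -0.139 0.962 0.233
outer loop
vertex -2.99 3.278 -2.208
vertex -2.813 3.46 -2.854
vertex -3.476 3.327 -2.7
endloop
endfacet
facet normal -0.163 0.084 0.983
outer loop
vertex -2.836 2.606 -2.125
vertex -2.99 3.278 -2.208
vertex -3.49 2.799 -2.25
endloop
endfacet
facet normal 0.276 -0.846 0.457
outer loop
vertex -2.564 2.373 -2.72
vertex -2.836 2.606 -2.125
vertex -3.227 2.24 -2.566
endloop
endfacet
facet normal 0.571 -0.541 -0.618
outer loop
vertex -2.55 2.901 -3.17
vertex -2.564 2.373 -2.72
vertex -3.05 2.422 -3.212
endloop
endfacet
facet normal 0.314 0.575 -0.756
outer loop
vertex -2.813 3.46 -2.854
vertex -2.55 2.901 -3.17
vertex -3.204 3.094 -3.295
endloop
endfacet

endsolid
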